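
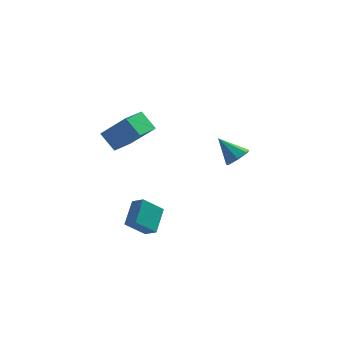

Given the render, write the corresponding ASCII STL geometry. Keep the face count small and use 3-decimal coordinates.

solid 
facet normal -0.709 -0.225 0.669
outer loop
vertex -2.826 -1.305 -3.616
vertex -2.45 0.035 -2.767
vertex -3.406 -0.85 -4.078
endloop
endfacet
facet normal -0.230 -0.822 -0.521
outer loop
vertex -2.35 -0.515 -5.073
vertex -2.826 -1.305 -3.616
vertex -3.406 -0.85 -4.078
endloop
endfacet
facet normal -0.708 -0.225 0.669
outer loop
vertex -3.406 -0.85 -4.078
vertex -2.45 0.035 -2.767
vertex -3.03 0.49 -3.228
endloop
endfacet
facet normal -0.666 0.524 -0.531
outer loop
vertex -3.03 0.49 -3.228
vertex -2.35 -0.515 -5.073
vertex -3.406 -0.85 -4.078
endloop
endfacet
facet normal 0.666 -0.523 0.531
outer loop
vertex -2.826 -1.305 -3.616
vertex -1.394 0.37 -3.762
vertex -2.45 0.035 -2.767
endloop
endfacet
facet normal -0.231 -0.822 -0.521
outer loop
vertex -1.77 -0.97 -4.612
vertex -2.826 -1.305 -3.616
vertex -2.35 -0.515 -5.073
endloop
endfacet
facet normal 0.667 -0.524 0.531
outer loop
vertex -1.77 -0.97 -4.612
vertex -1.394 0.37 -3.762
vertex -2.826 -1.305 -3.616
endloop
endfacet
facet normal 0.230 0.822 0.521
outer loop
vertex -2.45 0.035 -2.767
vertex -1.394 0.37 -3.762
vertex -3.03 0.49 -3.228
endloop
endfacet
facet normal -0.667 0.523 -0.531
outer loop
vertex -1.974 0.825 -4.224
vertex -2.35 -0.515 -5.073
vertex -3.03 0.49 -3.228
endloop
endfacet
facet normal 0.230 0.822 0.521
outer loop
vertex -3.03 0.49 -3.228
vertex -1.394 0.37 -3.762
vertex -1.974 0.825 -4.224
endloop
endfacet
facet normal 0.708 0.225 -0.669
outer loop
vertex -1.974 0.825 -4.224
vertex -1.77 -0.97 -4.612
vertex -2.35 -0.515 -5.073
endloop
endfacet
facet normal 0.709 0.225 -0.668
outer loop
vertex -1.394 0.37 -3.762
vertex -1.77 -0.97 -4.612
vertex -1.974 0.825 -4.224
endloop
endfacet
facet normal -0.561 0.484 0.672
outer loop
vertex -3.289 -0.342 3.59
vertex -2.511 0.997 3.275
vertex -4.593 0.088 2.191
endloop
endfacet
facet normal -0.493 -0.847 0.199
outer loop
vertex -3.869 -0.537 1.325
vertex -3.289 -0.342 3.59
vertex -4.593 0.088 2.191
endloop
endfacet
facet normal -0.561 0.485 0.671
outer loop
vertex -4.593 0.088 2.191
vertex -2.511 0.997 3.275
vertex -3.814 1.426 1.876
endloop
endfacet
facet normal -0.665 0.219 -0.714
outer loop
vertex -3.814 1.426 1.876
vertex -3.869 -0.537 1.325
vertex -4.593 0.088 2.191
endloop
endfacet
facet normal 0.665 -0.219 0.714
outer loop
vertex -3.289 -0.342 3.59
vertex -1.787 0.372 2.409
vertex -2.511 0.997 3.275
endloop
endfacet
facet normal -0.493 -0.847 0.199
outer loop
vertex -2.566 -0.966 2.724
vertex -3.289 -0.342 3.59
vertex -3.869 -0.537 1.325
endloop
endfacet
facet normal 0.665 -0.219 0.714
outer loop
vertex -2.566 -0.966 2.724
vertex -1.787 0.372 2.409
vertex -3.289 -0.342 3.59
endloop
endfacet
facet normal 0.493 0.847 -0.199
outer loop
vertex -2.511 0.997 3.275
vertex -1.787 0.372 2.409
vertex -3.814 1.426 1.876
endloop
endfacet
facet normal -0.666 0.219 -0.713
outer loop
vertex -3.091 0.802 1.01
vertex -3.869 -0.537 1.325
vertex -3.814 1.426 1.876
endloop
endfacet
facet normal 0.493 0.847 -0.199
outer loop
vertex -3.814 1.426 1.876
vertex -1.787 0.372 2.409
vertex -3.091 0.802 1.01
endloop
endfacet
facet normal 0.561 -0.484 -0.671
outer loop
vertex -3.091 0.802 1.01
vertex -2.566 -0.966 2.724
vertex -3.869 -0.537 1.325
endloop
endfacet
facet normal 0.561 -0.485 -0.672
outer loop
vertex -1.787 0.372 2.409
vertex -2.566 -0.966 2.724
vertex -3.091 0.802 1.01
endloop
endfacet
facet normal 0.627 -0.352 -0.695
outer loop
vertex 2.955 1.789 -0.333
vertex 2.483 2.071 -0.901
vertex 3.087 2.429 -0.538
endloop
endfacet
facet normal 0.444 0.189 0.876
outer loop
vertex 2.955 1.789 -0.333
vertex 3.087 2.429 -0.538
vertex 1.457 2.649 0.241
endloop
endfacet
facet normal 0.627 -0.352 -0.695
outer loop
vertex 3.087 2.429 -0.538
vertex 2.483 2.071 -0.901
vertex 2.765 2.8 -1.016
endloop
endfacet
facet normal 0.322 0.841 0.436
outer loop
vertex 3.087 2.429 -0.538
vertex 2.765 2.8 -1.016
vertex 1.457 2.649 0.241
endloop
endfacet
facet normal 0.625 -0.352 -0.696
outer loop
vertex 2.765 2.8 -1.016
vertex 2.483 2.071 -0.901
vertex 2.23 2.623 -1.407
endloop
endfacet
facet normal -0.230 0.965 -0.123
outer loop
vertex 2.765 2.8 -1.016
vertex 2.23 2.623 -1.407
vertex 1.457 2.649 0.241
endloop
endfacet
facet normal 0.625 -0.352 -0.697
outer loop
vertex 2.23 2.623 -1.407
vertex 2.483 2.071 -0.901
vertex 1.886 2.03 -1.416
endloop
endfacet
facet normal -0.797 0.468 -0.381
outer loop
vertex 2.23 2.623 -1.407
vertex 1.886 2.03 -1.416
vertex 1.457 2.649 0.241
endloop
endfacet
facet normal 0.625 -0.351 -0.697
outer loop
vertex 1.886 2.03 -1.416
vertex 2.483 2.071 -0.901
vertex 1.992 1.468 -1.038
endloop
endfacet
facet normal -0.951 -0.276 -0.143
outer loop
vertex 1.886 2.03 -1.416
vertex 1.992 1.468 -1.038
vertex 1.457 2.649 0.241
endloop
endfacet
facet normal 0.626 -0.352 -0.696
outer loop
vertex 1.992 1.468 -1.038
vertex 2.483 2.071 -0.901
vertex 2.468 1.361 -0.556
endloop
endfacet
facet normal -0.576 -0.707 0.412
outer loop
vertex 1.992 1.468 -1.038
vertex 2.468 1.361 -0.556
vertex 1.457 2.649 0.241
endloop
endfacet
facet normal 0.627 -0.351 -0.695
outer loop
vertex 2.468 1.361 -0.556
vertex 2.483 2.071 -0.901
vertex 2.955 1.789 -0.333
endloop
endfacet
facet normal 0.044 -0.501 0.865
outer loop
vertex 2.468 1.361 -0.556
vertex 2.955 1.789 -0.333
vertex 1.457 2.649 0.241
endloop
endfacet

endsolid


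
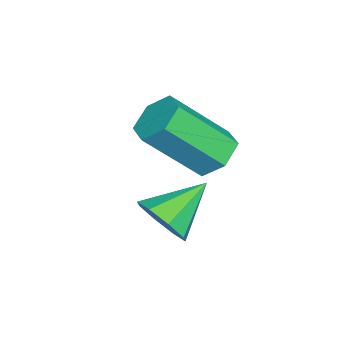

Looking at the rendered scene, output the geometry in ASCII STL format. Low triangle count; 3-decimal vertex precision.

solid 
facet normal 0.651 -0.558 -0.514
outer loop
vertex 1.666 -2.719 0.131
vertex 1.295 -2.525 -0.55
vertex 1.897 -2.214 -0.125
endloop
endfacet
facet normal 0.307 0.315 0.898
outer loop
vertex 1.666 -2.719 0.131
vertex 1.897 -2.214 -0.125
vertex 0.305 -1.675 0.23
endloop
endfacet
facet normal 0.651 -0.560 -0.513
outer loop
vertex 1.897 -2.214 -0.125
vertex 1.295 -2.525 -0.55
vertex 1.776 -1.891 -0.631
endloop
endfacet
facet normal 0.374 0.820 0.434
outer loop
vertex 1.897 -2.214 -0.125
vertex 1.776 -1.891 -0.631
vertex 0.305 -1.675 0.23
endloop
endfacet
facet normal 0.651 -0.559 -0.514
outer loop
vertex 1.776 -1.891 -0.631
vertex 1.295 -2.525 -0.55
vertex 1.373 -1.939 -1.089
endloop
endfacet
facet normal 0.056 0.987 -0.152
outer loop
vertex 1.776 -1.891 -0.631
vertex 1.373 -1.939 -1.089
vertex 0.305 -1.675 0.23
endloop
endfacet
facet normal 0.651 -0.559 -0.514
outer loop
vertex 1.373 -1.939 -1.089
vertex 1.295 -2.525 -0.55
vertex 0.924 -2.33 -1.232
endloop
endfacet
facet normal -0.462 0.720 -0.518
outer loop
vertex 1.373 -1.939 -1.089
vertex 0.924 -2.33 -1.232
vertex 0.305 -1.675 0.23
endloop
endfacet
facet normal 0.651 -0.559 -0.514
outer loop
vertex 0.924 -2.33 -1.232
vertex 1.295 -2.525 -0.55
vertex 0.692 -2.836 -0.975
endloop
endfacet
facet normal -0.876 0.174 -0.449
outer loop
vertex 0.924 -2.33 -1.232
vertex 0.692 -2.836 -0.975
vertex 0.305 -1.675 0.23
endloop
endfacet
facet normal 0.651 -0.559 -0.514
outer loop
vertex 0.692 -2.836 -0.975
vertex 1.295 -2.525 -0.55
vertex 0.814 -3.159 -0.47
endloop
endfacet
facet normal -0.943 -0.331 0.016
outer loop
vertex 0.692 -2.836 -0.975
vertex 0.814 -3.159 -0.47
vertex 0.305 -1.675 0.23
endloop
endfacet
facet normal 0.651 -0.559 -0.513
outer loop
vertex 0.814 -3.159 -0.47
vertex 1.295 -2.525 -0.55
vertex 1.217 -3.111 -0.011
endloop
endfacet
facet normal -0.625 -0.498 0.601
outer loop
vertex 0.814 -3.159 -0.47
vertex 1.217 -3.111 -0.011
vertex 0.305 -1.675 0.23
endloop
endfacet
facet normal 0.651 -0.559 -0.514
outer loop
vertex 1.217 -3.111 -0.011
vertex 1.295 -2.525 -0.55
vertex 1.666 -2.719 0.131
endloop
endfacet
facet normal -0.106 -0.229 0.968
outer loop
vertex 1.217 -3.111 -0.011
vertex 1.666 -2.719 0.131
vertex 0.305 -1.675 0.23
endloop
endfacet
facet normal -0.263 0.650 -0.713
outer loop
vertex -0.715 -1.45 0.131
vertex -1.372 -1.82 0.036
vertex -1.325 -1.251 0.538
endloop
endfacet
facet normal 0.535 0.713 0.453
outer loop
vertex -0.715 -1.45 0.131
vertex -1.325 -1.251 0.538
vertex -0.171 -2.79 1.598
endloop
endfacet
facet normal 0.535 0.713 0.453
outer loop
vertex -0.171 -2.79 1.598
vertex -1.325 -1.251 0.538
vertex -0.782 -2.591 2.006
endloop
endfacet
facet normal 0.264 -0.650 0.713
outer loop
vertex -0.171 -2.79 1.598
vertex -0.782 -2.591 2.006
vertex -0.828 -3.16 1.504
endloop
endfacet
facet normal -0.264 0.650 -0.712
outer loop
vertex -1.325 -1.251 0.538
vertex -1.372 -1.82 0.036
vertex -1.982 -1.621 0.444
endloop
endfacet
facet normal -0.427 0.583 0.691
outer loop
vertex -1.325 -1.251 0.538
vertex -1.982 -1.621 0.444
vertex -0.782 -2.591 2.006
endloop
endfacet
facet normal -0.428 0.583 0.691
outer loop
vertex -0.782 -2.591 2.006
vertex -1.982 -1.621 0.444
vertex -1.439 -2.961 1.911
endloop
endfacet
facet normal 0.263 -0.650 0.713
outer loop
vertex -0.782 -2.591 2.006
vertex -1.439 -2.961 1.911
vertex -0.828 -3.16 1.504
endloop
endfacet
facet normal -0.264 0.650 -0.712
outer loop
vertex -1.982 -1.621 0.444
vertex -1.372 -1.82 0.036
vertex -2.029 -2.19 -0.058
endloop
endfacet
facet normal -0.963 -0.130 0.238
outer loop
vertex -1.982 -1.621 0.444
vertex -2.029 -2.19 -0.058
vertex -1.439 -2.961 1.911
endloop
endfacet
facet normal -0.963 -0.131 0.237
outer loop
vertex -1.439 -2.961 1.911
vertex -2.029 -2.19 -0.058
vertex -1.485 -3.53 1.409
endloop
endfacet
facet normal 0.263 -0.650 0.713
outer loop
vertex -1.439 -2.961 1.911
vertex -1.485 -3.53 1.409
vertex -0.828 -3.16 1.504
endloop
endfacet
facet normal -0.264 0.650 -0.713
outer loop
vertex -2.029 -2.19 -0.058
vertex -1.372 -1.82 0.036
vertex -1.418 -2.389 -0.466
endloop
endfacet
facet normal -0.535 -0.713 -0.453
outer loop
vertex -2.029 -2.19 -0.058
vertex -1.418 -2.389 -0.466
vertex -1.485 -3.53 1.409
endloop
endfacet
facet normal -0.535 -0.713 -0.453
outer loop
vertex -1.485 -3.53 1.409
vertex -1.418 -2.389 -0.466
vertex -0.875 -3.729 1.002
endloop
endfacet
facet normal 0.263 -0.650 0.713
outer loop
vertex -1.485 -3.53 1.409
vertex -0.875 -3.729 1.002
vertex -0.828 -3.16 1.504
endloop
endfacet
facet normal -0.263 0.650 -0.713
outer loop
vertex -1.418 -2.389 -0.466
vertex -1.372 -1.82 0.036
vertex -0.761 -2.019 -0.371
endloop
endfacet
facet normal 0.428 -0.583 -0.691
outer loop
vertex -1.418 -2.389 -0.466
vertex -0.761 -2.019 -0.371
vertex -0.875 -3.729 1.002
endloop
endfacet
facet normal 0.427 -0.583 -0.691
outer loop
vertex -0.875 -3.729 1.002
vertex -0.761 -2.019 -0.371
vertex -0.218 -3.359 1.096
endloop
endfacet
facet normal 0.264 -0.650 0.712
outer loop
vertex -0.875 -3.729 1.002
vertex -0.218 -3.359 1.096
vertex -0.828 -3.16 1.504
endloop
endfacet
facet normal -0.263 0.650 -0.713
outer loop
vertex -0.761 -2.019 -0.371
vertex -1.372 -1.82 0.036
vertex -0.715 -1.45 0.131
endloop
endfacet
facet normal 0.963 0.131 -0.237
outer loop
vertex -0.761 -2.019 -0.371
vertex -0.715 -1.45 0.131
vertex -0.218 -3.359 1.096
endloop
endfacet
facet normal 0.963 0.130 -0.238
outer loop
vertex -0.218 -3.359 1.096
vertex -0.715 -1.45 0.131
vertex -0.171 -2.79 1.598
endloop
endfacet
facet normal 0.264 -0.650 0.712
outer loop
vertex -0.218 -3.359 1.096
vertex -0.171 -2.79 1.598
vertex -0.828 -3.16 1.504
endloop
endfacet

endsolid


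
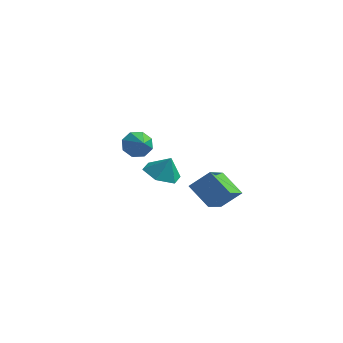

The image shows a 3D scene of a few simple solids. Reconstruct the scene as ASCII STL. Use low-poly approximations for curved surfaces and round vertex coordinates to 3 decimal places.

solid 
facet normal -0.755 0.237 0.612
outer loop
vertex 2.645 -4.172 4.162
vertex 2.5 -2.295 3.255
vertex 1.745 -4.683 3.25
endloop
endfacet
facet normal 0.070 -0.898 0.434
outer loop
vertex 2.96 -5.065 2.265
vertex 2.645 -4.172 4.162
vertex 1.745 -4.683 3.25
endloop
endfacet
facet normal -0.755 0.237 0.611
outer loop
vertex 1.745 -4.683 3.25
vertex 2.5 -2.295 3.255
vertex 1.6 -2.806 2.342
endloop
endfacet
facet normal -0.652 -0.370 -0.661
outer loop
vertex 1.6 -2.806 2.342
vertex 2.96 -5.065 2.265
vertex 1.745 -4.683 3.25
endloop
endfacet
facet normal 0.652 0.370 0.661
outer loop
vertex 2.645 -4.172 4.162
vertex 3.715 -2.677 2.27
vertex 2.5 -2.295 3.255
endloop
endfacet
facet normal 0.069 -0.898 0.434
outer loop
vertex 3.86 -4.554 3.178
vertex 2.645 -4.172 4.162
vertex 2.96 -5.065 2.265
endloop
endfacet
facet normal 0.652 0.370 0.661
outer loop
vertex 3.86 -4.554 3.178
vertex 3.715 -2.677 2.27
vertex 2.645 -4.172 4.162
endloop
endfacet
facet normal -0.070 0.898 -0.434
outer loop
vertex 2.5 -2.295 3.255
vertex 3.715 -2.677 2.27
vertex 1.6 -2.806 2.342
endloop
endfacet
facet normal -0.652 -0.370 -0.662
outer loop
vertex 2.815 -3.188 1.358
vertex 2.96 -5.065 2.265
vertex 1.6 -2.806 2.342
endloop
endfacet
facet normal -0.070 0.898 -0.434
outer loop
vertex 1.6 -2.806 2.342
vertex 3.715 -2.677 2.27
vertex 2.815 -3.188 1.358
endloop
endfacet
facet normal 0.755 -0.237 -0.611
outer loop
vertex 2.815 -3.188 1.358
vertex 3.86 -4.554 3.178
vertex 2.96 -5.065 2.265
endloop
endfacet
facet normal 0.755 -0.238 -0.612
outer loop
vertex 3.715 -2.677 2.27
vertex 3.86 -4.554 3.178
vertex 2.815 -3.188 1.358
endloop
endfacet
facet normal -0.404 -0.085 -0.911
outer loop
vertex 0.54 -3.693 2.725
vertex -0.364 -3.301 3.089
vertex 0.37 -2.657 2.704
endloop
endfacet
facet normal 0.962 0.162 0.218
outer loop
vertex 0.54 -3.693 2.725
vertex 0.37 -2.657 2.704
vertex 0.124 -3.199 4.191
endloop
endfacet
facet normal -0.404 -0.084 -0.911
outer loop
vertex 0.37 -2.657 2.704
vertex -0.364 -3.301 3.089
vertex -0.533 -2.265 3.068
endloop
endfacet
facet normal 0.491 0.789 0.369
outer loop
vertex 0.37 -2.657 2.704
vertex -0.533 -2.265 3.068
vertex 0.124 -3.199 4.191
endloop
endfacet
facet normal -0.403 -0.084 -0.911
outer loop
vertex -0.533 -2.265 3.068
vertex -0.364 -3.301 3.089
vertex -1.268 -2.909 3.453
endloop
endfacet
facet normal -0.229 0.678 0.698
outer loop
vertex -0.533 -2.265 3.068
vertex -1.268 -2.909 3.453
vertex 0.124 -3.199 4.191
endloop
endfacet
facet normal -0.404 -0.085 -0.911
outer loop
vertex -1.268 -2.909 3.453
vertex -0.364 -3.301 3.089
vertex -1.098 -3.945 3.474
endloop
endfacet
facet normal -0.477 -0.061 0.877
outer loop
vertex -1.268 -2.909 3.453
vertex -1.098 -3.945 3.474
vertex 0.124 -3.199 4.191
endloop
endfacet
facet normal -0.404 -0.084 -0.911
outer loop
vertex -1.098 -3.945 3.474
vertex -0.364 -3.301 3.089
vertex -0.195 -4.337 3.11
endloop
endfacet
facet normal -0.006 -0.688 0.726
outer loop
vertex -1.098 -3.945 3.474
vertex -0.195 -4.337 3.11
vertex 0.124 -3.199 4.191
endloop
endfacet
facet normal -0.403 -0.084 -0.911
outer loop
vertex -0.195 -4.337 3.11
vertex -0.364 -3.301 3.089
vertex 0.54 -3.693 2.725
endloop
endfacet
facet normal 0.714 -0.577 0.397
outer loop
vertex -0.195 -4.337 3.11
vertex 0.54 -3.693 2.725
vertex 0.124 -3.199 4.191
endloop
endfacet
facet normal -0.637 0.622 -0.455
outer loop
vertex -3.211 1.597 2.136
vertex -3.896 1.168 2.508
vertex -3.386 1.859 2.739
endloop
endfacet
facet normal 0.962 0.192 0.195
outer loop
vertex -3.211 1.597 2.136
vertex -3.386 1.859 2.739
vertex -3.164 0.452 3.032
endloop
endfacet
facet normal -0.637 0.622 -0.454
outer loop
vertex -3.386 1.859 2.739
vertex -3.896 1.168 2.508
vertex -3.859 1.717 3.208
endloop
endfacet
facet normal 0.642 0.252 0.724
outer loop
vertex -3.386 1.859 2.739
vertex -3.859 1.717 3.208
vertex -3.164 0.452 3.032
endloop
endfacet
facet normal -0.636 0.623 -0.455
outer loop
vertex -3.859 1.717 3.208
vertex -3.896 1.168 2.508
vertex -4.355 1.253 3.266
endloop
endfacet
facet normal 0.161 -0.049 0.986
outer loop
vertex -3.859 1.717 3.208
vertex -4.355 1.253 3.266
vertex -3.164 0.452 3.032
endloop
endfacet
facet normal -0.637 0.621 -0.456
outer loop
vertex -4.355 1.253 3.266
vertex -3.896 1.168 2.508
vertex -4.581 0.739 2.881
endloop
endfacet
facet normal -0.195 -0.531 0.824
outer loop
vertex -4.355 1.253 3.266
vertex -4.581 0.739 2.881
vertex -3.164 0.452 3.032
endloop
endfacet
facet normal -0.637 0.623 -0.454
outer loop
vertex -4.581 0.739 2.881
vertex -3.896 1.168 2.508
vertex -4.407 0.477 2.277
endloop
endfacet
facet normal -0.221 -0.916 0.334
outer loop
vertex -4.581 0.739 2.881
vertex -4.407 0.477 2.277
vertex -3.164 0.452 3.032
endloop
endfacet
facet normal -0.636 0.623 -0.455
outer loop
vertex -4.407 0.477 2.277
vertex -3.896 1.168 2.508
vertex -3.933 0.619 1.809
endloop
endfacet
facet normal 0.099 -0.976 -0.196
outer loop
vertex -4.407 0.477 2.277
vertex -3.933 0.619 1.809
vertex -3.164 0.452 3.032
endloop
endfacet
facet normal -0.637 0.622 -0.455
outer loop
vertex -3.933 0.619 1.809
vertex -3.896 1.168 2.508
vertex -3.438 1.083 1.75
endloop
endfacet
facet normal 0.579 -0.676 -0.456
outer loop
vertex -3.933 0.619 1.809
vertex -3.438 1.083 1.75
vertex -3.164 0.452 3.032
endloop
endfacet
facet normal -0.637 0.623 -0.455
outer loop
vertex -3.438 1.083 1.75
vertex -3.896 1.168 2.508
vertex -3.211 1.597 2.136
endloop
endfacet
facet normal 0.936 -0.192 -0.295
outer loop
vertex -3.438 1.083 1.75
vertex -3.211 1.597 2.136
vertex -3.164 0.452 3.032
endloop
endfacet

endsolid


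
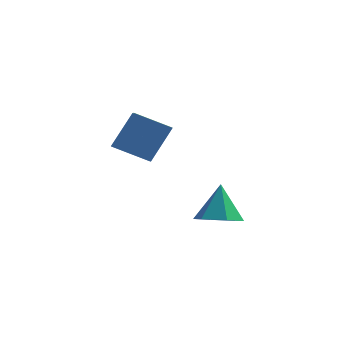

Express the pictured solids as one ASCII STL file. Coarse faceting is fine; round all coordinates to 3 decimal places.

solid 
facet normal -0.332 -0.455 -0.826
outer loop
vertex -1.132 1.735 2.02
vertex -2.839 1.439 2.87
vertex -1.498 2.717 1.626
endloop
endfacet
facet normal 0.885 0.153 -0.440
outer loop
vertex -0.781 3.701 3.41
vertex -1.132 1.735 2.02
vertex -1.498 2.717 1.626
endloop
endfacet
facet normal -0.331 -0.456 -0.826
outer loop
vertex -1.498 2.717 1.626
vertex -2.839 1.439 2.87
vertex -3.206 2.421 2.475
endloop
endfacet
facet normal -0.327 0.877 -0.352
outer loop
vertex -3.206 2.421 2.475
vertex -0.781 3.701 3.41
vertex -1.498 2.717 1.626
endloop
endfacet
facet normal 0.327 -0.877 0.352
outer loop
vertex -1.132 1.735 2.02
vertex -2.122 2.423 4.654
vertex -2.839 1.439 2.87
endloop
endfacet
facet normal 0.885 0.153 -0.440
outer loop
vertex -0.414 2.719 3.805
vertex -1.132 1.735 2.02
vertex -0.781 3.701 3.41
endloop
endfacet
facet normal 0.327 -0.877 0.352
outer loop
vertex -0.414 2.719 3.805
vertex -2.122 2.423 4.654
vertex -1.132 1.735 2.02
endloop
endfacet
facet normal -0.885 -0.154 0.440
outer loop
vertex -2.839 1.439 2.87
vertex -2.122 2.423 4.654
vertex -3.206 2.421 2.475
endloop
endfacet
facet normal -0.327 0.877 -0.352
outer loop
vertex -2.488 3.405 4.26
vertex -0.781 3.701 3.41
vertex -3.206 2.421 2.475
endloop
endfacet
facet normal -0.885 -0.153 0.440
outer loop
vertex -3.206 2.421 2.475
vertex -2.122 2.423 4.654
vertex -2.488 3.405 4.26
endloop
endfacet
facet normal 0.332 0.456 0.826
outer loop
vertex -2.488 3.405 4.26
vertex -0.414 2.719 3.805
vertex -0.781 3.701 3.41
endloop
endfacet
facet normal 0.332 0.455 0.826
outer loop
vertex -2.122 2.423 4.654
vertex -0.414 2.719 3.805
vertex -2.488 3.405 4.26
endloop
endfacet
facet normal 0.063 -0.420 -0.906
outer loop
vertex 3.539 -2.91 0.979
vertex 2.971 -2.093 0.561
vertex 4.048 -2.033 0.608
endloop
endfacet
facet normal 0.763 -0.180 0.621
outer loop
vertex 3.539 -2.91 0.979
vertex 4.048 -2.033 0.608
vertex 2.849 -1.287 2.299
endloop
endfacet
facet normal 0.063 -0.420 -0.906
outer loop
vertex 4.048 -2.033 0.608
vertex 2.971 -2.093 0.561
vertex 3.479 -1.216 0.19
endloop
endfacet
facet normal 0.734 0.635 0.241
outer loop
vertex 4.048 -2.033 0.608
vertex 3.479 -1.216 0.19
vertex 2.849 -1.287 2.299
endloop
endfacet
facet normal 0.064 -0.420 -0.905
outer loop
vertex 3.479 -1.216 0.19
vertex 2.971 -2.093 0.561
vertex 2.402 -1.276 0.142
endloop
endfacet
facet normal -0.056 0.998 0.017
outer loop
vertex 3.479 -1.216 0.19
vertex 2.402 -1.276 0.142
vertex 2.849 -1.287 2.299
endloop
endfacet
facet normal 0.064 -0.420 -0.905
outer loop
vertex 2.402 -1.276 0.142
vertex 2.971 -2.093 0.561
vertex 1.893 -2.153 0.513
endloop
endfacet
facet normal -0.819 0.548 0.172
outer loop
vertex 2.402 -1.276 0.142
vertex 1.893 -2.153 0.513
vertex 2.849 -1.287 2.299
endloop
endfacet
facet normal 0.064 -0.420 -0.905
outer loop
vertex 1.893 -2.153 0.513
vertex 2.971 -2.093 0.561
vertex 2.462 -2.97 0.932
endloop
endfacet
facet normal -0.790 -0.267 0.552
outer loop
vertex 1.893 -2.153 0.513
vertex 2.462 -2.97 0.932
vertex 2.849 -1.287 2.299
endloop
endfacet
facet normal 0.063 -0.420 -0.906
outer loop
vertex 2.462 -2.97 0.932
vertex 2.971 -2.093 0.561
vertex 3.539 -2.91 0.979
endloop
endfacet
facet normal 0.001 -0.631 0.776
outer loop
vertex 2.462 -2.97 0.932
vertex 3.539 -2.91 0.979
vertex 2.849 -1.287 2.299
endloop
endfacet

endsolid


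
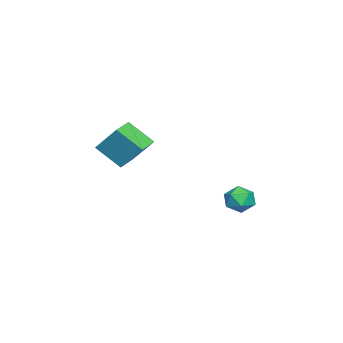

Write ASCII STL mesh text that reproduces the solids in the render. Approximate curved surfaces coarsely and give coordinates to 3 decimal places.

solid 
facet normal 0.344 0.039 0.938
outer loop
vertex 0.714 4.262 0.533
vertex 0.13 3.557 0.776
vertex 1.003 3.363 0.464
endloop
endfacet
facet normal 0.848 0.236 0.474
outer loop
vertex 0.714 4.262 0.533
vertex 1.003 3.363 0.464
vertex 1.213 3.982 -0.22
endloop
endfacet
facet normal 0.600 0.793 0.103
outer loop
vertex 0.714 4.262 0.533
vertex 1.213 3.982 -0.22
vertex 0.471 4.558 -0.332
endloop
endfacet
facet normal -0.058 0.940 0.338
outer loop
vertex 0.714 4.262 0.533
vertex 0.471 4.558 -0.332
vertex -0.198 4.296 0.283
endloop
endfacet
facet normal -0.216 0.474 0.854
outer loop
vertex 0.714 4.262 0.533
vertex -0.198 4.296 0.283
vertex 0.13 3.557 0.776
endloop
endfacet
facet normal 0.953 -0.303 0.018
outer loop
vertex 1.213 3.982 -0.22
vertex 1.003 3.363 0.464
vertex 0.938 3.104 -0.443
endloop
endfacet
facet normal 0.136 -0.624 0.770
outer loop
vertex 1.003 3.363 0.464
vertex 0.13 3.557 0.776
vertex 0.269 2.842 0.172
endloop
endfacet
facet normal -0.770 0.080 0.633
outer loop
vertex 0.13 3.557 0.776
vertex -0.198 4.296 0.283
vertex -0.473 3.418 0.06
endloop
endfacet
facet normal -0.512 0.835 -0.202
outer loop
vertex -0.198 4.296 0.283
vertex 0.471 4.558 -0.332
vertex -0.263 4.037 -0.624
endloop
endfacet
facet normal 0.552 0.598 -0.581
outer loop
vertex 0.471 4.558 -0.332
vertex 1.213 3.982 -0.22
vertex 0.61 3.843 -0.936
endloop
endfacet
facet normal 0.058 -0.940 -0.338
outer loop
vertex 0.026 3.138 -0.693
vertex 0.938 3.104 -0.443
vertex 0.269 2.842 0.172
endloop
endfacet
facet normal -0.600 -0.793 -0.103
outer loop
vertex 0.026 3.138 -0.693
vertex 0.269 2.842 0.172
vertex -0.473 3.418 0.06
endloop
endfacet
facet normal -0.848 -0.236 -0.474
outer loop
vertex 0.026 3.138 -0.693
vertex -0.473 3.418 0.06
vertex -0.263 4.037 -0.624
endloop
endfacet
facet normal -0.344 -0.039 -0.938
outer loop
vertex 0.026 3.138 -0.693
vertex -0.263 4.037 -0.624
vertex 0.61 3.843 -0.936
endloop
endfacet
facet normal 0.216 -0.474 -0.854
outer loop
vertex 0.026 3.138 -0.693
vertex 0.61 3.843 -0.936
vertex 0.938 3.104 -0.443
endloop
endfacet
facet normal 0.512 -0.835 0.202
outer loop
vertex 0.269 2.842 0.172
vertex 0.938 3.104 -0.443
vertex 1.003 3.363 0.464
endloop
endfacet
facet normal -0.552 -0.598 0.581
outer loop
vertex -0.473 3.418 0.06
vertex 0.269 2.842 0.172
vertex 0.13 3.557 0.776
endloop
endfacet
facet normal -0.953 0.303 -0.018
outer loop
vertex -0.263 4.037 -0.624
vertex -0.473 3.418 0.06
vertex -0.198 4.296 0.283
endloop
endfacet
facet normal -0.136 0.624 -0.770
outer loop
vertex 0.61 3.843 -0.936
vertex -0.263 4.037 -0.624
vertex 0.471 4.558 -0.332
endloop
endfacet
facet normal 0.770 -0.080 -0.633
outer loop
vertex 0.938 3.104 -0.443
vertex 0.61 3.843 -0.936
vertex 1.213 3.982 -0.22
endloop
endfacet
facet normal -0.979 0.180 0.093
outer loop
vertex -1.178 -2.667 4.42
vertex -1.033 -1.229 3.157
vertex -1.556 -3.948 2.919
endloop
endfacet
facet normal -0.075 -0.749 0.658
outer loop
vertex -0.127 -4.211 2.783
vertex -1.178 -2.667 4.42
vertex -1.556 -3.948 2.919
endloop
endfacet
facet normal -0.979 0.180 0.093
outer loop
vertex -1.556 -3.948 2.919
vertex -1.033 -1.229 3.157
vertex -1.411 -2.51 1.655
endloop
endfacet
facet normal -0.188 -0.638 -0.747
outer loop
vertex -1.411 -2.51 1.655
vertex -0.127 -4.211 2.783
vertex -1.556 -3.948 2.919
endloop
endfacet
facet normal 0.188 0.637 0.747
outer loop
vertex -1.178 -2.667 4.42
vertex 0.396 -1.492 3.021
vertex -1.033 -1.229 3.157
endloop
endfacet
facet normal -0.076 -0.749 0.658
outer loop
vertex 0.251 -2.93 4.285
vertex -1.178 -2.667 4.42
vertex -0.127 -4.211 2.783
endloop
endfacet
facet normal 0.188 0.638 0.747
outer loop
vertex 0.251 -2.93 4.285
vertex 0.396 -1.492 3.021
vertex -1.178 -2.667 4.42
endloop
endfacet
facet normal 0.075 0.749 -0.658
outer loop
vertex -1.033 -1.229 3.157
vertex 0.396 -1.492 3.021
vertex -1.411 -2.51 1.655
endloop
endfacet
facet normal -0.188 -0.637 -0.747
outer loop
vertex 0.018 -2.773 1.52
vertex -0.127 -4.211 2.783
vertex -1.411 -2.51 1.655
endloop
endfacet
facet normal 0.076 0.749 -0.658
outer loop
vertex -1.411 -2.51 1.655
vertex 0.396 -1.492 3.021
vertex 0.018 -2.773 1.52
endloop
endfacet
facet normal 0.979 -0.180 -0.093
outer loop
vertex 0.018 -2.773 1.52
vertex 0.251 -2.93 4.285
vertex -0.127 -4.211 2.783
endloop
endfacet
facet normal 0.979 -0.180 -0.093
outer loop
vertex 0.396 -1.492 3.021
vertex 0.251 -2.93 4.285
vertex 0.018 -2.773 1.52
endloop
endfacet

endsolid


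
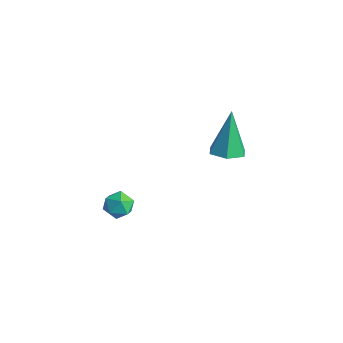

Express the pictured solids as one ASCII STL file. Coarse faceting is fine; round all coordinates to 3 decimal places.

solid 
facet normal -0.834 -0.528 0.162
outer loop
vertex -0.615 -2.885 -1.277
vertex -0.335 -3.414 -1.56
vertex -0.271 -3.315 -0.909
endloop
endfacet
facet normal -0.747 -0.029 0.664
outer loop
vertex -0.615 -2.885 -1.277
vertex -0.271 -3.315 -0.909
vertex -0.205 -2.663 -0.806
endloop
endfacet
facet normal -0.719 0.606 0.340
outer loop
vertex -0.615 -2.885 -1.277
vertex -0.205 -2.663 -0.806
vertex -0.228 -2.36 -1.395
endloop
endfacet
facet normal -0.788 0.500 -0.361
outer loop
vertex -0.615 -2.885 -1.277
vertex -0.228 -2.36 -1.395
vertex -0.309 -2.824 -1.861
endloop
endfacet
facet normal -0.859 -0.202 -0.471
outer loop
vertex -0.615 -2.885 -1.277
vertex -0.309 -2.824 -1.861
vertex -0.335 -3.414 -1.56
endloop
endfacet
facet normal -0.118 -0.143 0.983
outer loop
vertex -0.205 -2.663 -0.806
vertex -0.271 -3.315 -0.909
vertex 0.329 -3.056 -0.799
endloop
endfacet
facet normal -0.259 -0.951 0.170
outer loop
vertex -0.271 -3.315 -0.909
vertex -0.335 -3.414 -1.56
vertex 0.248 -3.52 -1.265
endloop
endfacet
facet normal -0.300 -0.423 -0.855
outer loop
vertex -0.335 -3.414 -1.56
vertex -0.309 -2.824 -1.861
vertex 0.225 -3.217 -1.854
endloop
endfacet
facet normal -0.183 0.712 -0.677
outer loop
vertex -0.309 -2.824 -1.861
vertex -0.228 -2.36 -1.395
vertex 0.291 -2.565 -1.751
endloop
endfacet
facet normal -0.071 0.886 0.458
outer loop
vertex -0.228 -2.36 -1.395
vertex -0.205 -2.663 -0.806
vertex 0.355 -2.466 -1.1
endloop
endfacet
facet normal 0.788 -0.500 0.361
outer loop
vertex 0.635 -2.995 -1.383
vertex 0.329 -3.056 -0.799
vertex 0.248 -3.52 -1.265
endloop
endfacet
facet normal 0.719 -0.606 -0.340
outer loop
vertex 0.635 -2.995 -1.383
vertex 0.248 -3.52 -1.265
vertex 0.225 -3.217 -1.854
endloop
endfacet
facet normal 0.747 0.029 -0.664
outer loop
vertex 0.635 -2.995 -1.383
vertex 0.225 -3.217 -1.854
vertex 0.291 -2.565 -1.751
endloop
endfacet
facet normal 0.834 0.528 -0.162
outer loop
vertex 0.635 -2.995 -1.383
vertex 0.291 -2.565 -1.751
vertex 0.355 -2.466 -1.1
endloop
endfacet
facet normal 0.859 0.202 0.471
outer loop
vertex 0.635 -2.995 -1.383
vertex 0.355 -2.466 -1.1
vertex 0.329 -3.056 -0.799
endloop
endfacet
facet normal 0.183 -0.712 0.677
outer loop
vertex 0.248 -3.52 -1.265
vertex 0.329 -3.056 -0.799
vertex -0.271 -3.315 -0.909
endloop
endfacet
facet normal 0.071 -0.886 -0.458
outer loop
vertex 0.225 -3.217 -1.854
vertex 0.248 -3.52 -1.265
vertex -0.335 -3.414 -1.56
endloop
endfacet
facet normal 0.118 0.143 -0.983
outer loop
vertex 0.291 -2.565 -1.751
vertex 0.225 -3.217 -1.854
vertex -0.309 -2.824 -1.861
endloop
endfacet
facet normal 0.259 0.951 -0.170
outer loop
vertex 0.355 -2.466 -1.1
vertex 0.291 -2.565 -1.751
vertex -0.228 -2.36 -1.395
endloop
endfacet
facet normal 0.300 0.423 0.855
outer loop
vertex 0.329 -3.056 -0.799
vertex 0.355 -2.466 -1.1
vertex -0.205 -2.663 -0.806
endloop
endfacet
facet normal 0.216 -0.279 -0.936
outer loop
vertex 0.885 1.604 -0.592
vertex 0.349 2.087 -0.86
vertex 1.073 2.33 -0.765
endloop
endfacet
facet normal 0.831 -0.084 0.550
outer loop
vertex 0.885 1.604 -0.592
vertex 1.073 2.33 -0.765
vertex -0.089 2.653 1.04
endloop
endfacet
facet normal 0.216 -0.279 -0.936
outer loop
vertex 1.073 2.33 -0.765
vertex 0.349 2.087 -0.86
vertex 0.537 2.813 -1.033
endloop
endfacet
facet normal 0.583 0.778 0.236
outer loop
vertex 1.073 2.33 -0.765
vertex 0.537 2.813 -1.033
vertex -0.089 2.653 1.04
endloop
endfacet
facet normal 0.215 -0.279 -0.936
outer loop
vertex 0.537 2.813 -1.033
vertex 0.349 2.087 -0.86
vertex -0.188 2.57 -1.127
endloop
endfacet
facet normal -0.315 0.949 -0.022
outer loop
vertex 0.537 2.813 -1.033
vertex -0.188 2.57 -1.127
vertex -0.089 2.653 1.04
endloop
endfacet
facet normal 0.215 -0.279 -0.936
outer loop
vertex -0.188 2.57 -1.127
vertex 0.349 2.087 -0.86
vertex -0.376 1.844 -0.954
endloop
endfacet
facet normal -0.965 0.258 0.034
outer loop
vertex -0.188 2.57 -1.127
vertex -0.376 1.844 -0.954
vertex -0.089 2.653 1.04
endloop
endfacet
facet normal 0.215 -0.279 -0.936
outer loop
vertex -0.376 1.844 -0.954
vertex 0.349 2.087 -0.86
vertex 0.161 1.361 -0.687
endloop
endfacet
facet normal -0.717 -0.604 0.348
outer loop
vertex -0.376 1.844 -0.954
vertex 0.161 1.361 -0.687
vertex -0.089 2.653 1.04
endloop
endfacet
facet normal 0.216 -0.279 -0.936
outer loop
vertex 0.161 1.361 -0.687
vertex 0.349 2.087 -0.86
vertex 0.885 1.604 -0.592
endloop
endfacet
facet normal 0.181 -0.775 0.606
outer loop
vertex 0.161 1.361 -0.687
vertex 0.885 1.604 -0.592
vertex -0.089 2.653 1.04
endloop
endfacet

endsolid


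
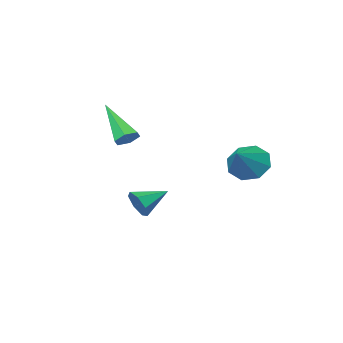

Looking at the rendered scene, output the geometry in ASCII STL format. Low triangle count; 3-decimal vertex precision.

solid 
facet normal -0.701 -0.428 -0.571
outer loop
vertex -1.125 2.535 -1.989
vertex -1.578 2.35 -1.294
vertex -1.543 3.008 -1.831
endloop
endfacet
facet normal 0.607 0.676 -0.418
outer loop
vertex -1.125 2.535 -1.989
vertex -1.543 3.008 -1.831
vertex -0.562 2.97 -0.466
endloop
endfacet
facet normal -0.701 -0.428 -0.570
outer loop
vertex -1.543 3.008 -1.831
vertex -1.578 2.35 -1.294
vertex -1.981 3.095 -1.358
endloop
endfacet
facet normal 0.127 0.990 -0.064
outer loop
vertex -1.543 3.008 -1.831
vertex -1.981 3.095 -1.358
vertex -0.562 2.97 -0.466
endloop
endfacet
facet normal -0.700 -0.428 -0.571
outer loop
vertex -1.981 3.095 -1.358
vertex -1.578 2.35 -1.294
vertex -2.183 2.745 -0.848
endloop
endfacet
facet normal -0.232 0.842 0.486
outer loop
vertex -1.981 3.095 -1.358
vertex -2.183 2.745 -0.848
vertex -0.562 2.97 -0.466
endloop
endfacet
facet normal -0.700 -0.428 -0.571
outer loop
vertex -2.183 2.745 -0.848
vertex -1.578 2.35 -1.294
vertex -2.031 2.164 -0.599
endloop
endfacet
facet normal -0.259 0.322 0.910
outer loop
vertex -2.183 2.745 -0.848
vertex -2.031 2.164 -0.599
vertex -0.562 2.97 -0.466
endloop
endfacet
facet normal -0.700 -0.428 -0.571
outer loop
vertex -2.031 2.164 -0.599
vertex -1.578 2.35 -1.294
vertex -1.613 1.691 -0.757
endloop
endfacet
facet normal 0.060 -0.268 0.962
outer loop
vertex -2.031 2.164 -0.599
vertex -1.613 1.691 -0.757
vertex -0.562 2.97 -0.466
endloop
endfacet
facet normal -0.700 -0.428 -0.571
outer loop
vertex -1.613 1.691 -0.757
vertex -1.578 2.35 -1.294
vertex -1.174 1.604 -1.23
endloop
endfacet
facet normal 0.540 -0.582 0.608
outer loop
vertex -1.613 1.691 -0.757
vertex -1.174 1.604 -1.23
vertex -0.562 2.97 -0.466
endloop
endfacet
facet normal -0.700 -0.428 -0.571
outer loop
vertex -1.174 1.604 -1.23
vertex -1.578 2.35 -1.294
vertex -0.972 1.954 -1.74
endloop
endfacet
facet normal 0.899 -0.435 0.058
outer loop
vertex -1.174 1.604 -1.23
vertex -0.972 1.954 -1.74
vertex -0.562 2.97 -0.466
endloop
endfacet
facet normal -0.700 -0.429 -0.571
outer loop
vertex -0.972 1.954 -1.74
vertex -1.578 2.35 -1.294
vertex -1.125 2.535 -1.989
endloop
endfacet
facet normal 0.926 0.087 -0.367
outer loop
vertex -0.972 1.954 -1.74
vertex -1.125 2.535 -1.989
vertex -0.562 2.97 -0.466
endloop
endfacet
facet normal 0.931 -0.123 -0.342
outer loop
vertex 0.957 -0.968 -3.464
vertex 0.719 -1.311 -3.988
vertex 0.826 -0.652 -3.934
endloop
endfacet
facet normal -0.126 0.807 0.577
outer loop
vertex 0.957 -0.968 -3.464
vertex 0.826 -0.652 -3.934
vertex -0.519 -1.149 -3.532
endloop
endfacet
facet normal 0.932 -0.123 -0.342
outer loop
vertex 0.826 -0.652 -3.934
vertex 0.719 -1.311 -3.988
vertex 0.615 -0.833 -4.444
endloop
endfacet
facet normal -0.385 0.909 -0.163
outer loop
vertex 0.826 -0.652 -3.934
vertex 0.615 -0.833 -4.444
vertex -0.519 -1.149 -3.532
endloop
endfacet
facet normal 0.932 -0.123 -0.342
outer loop
vertex 0.615 -0.833 -4.444
vertex 0.719 -1.311 -3.988
vertex 0.482 -1.374 -4.611
endloop
endfacet
facet normal -0.643 0.366 -0.673
outer loop
vertex 0.615 -0.833 -4.444
vertex 0.482 -1.374 -4.611
vertex -0.519 -1.149 -3.532
endloop
endfacet
facet normal 0.932 -0.123 -0.342
outer loop
vertex 0.482 -1.374 -4.611
vertex 0.719 -1.311 -3.988
vertex 0.528 -1.868 -4.308
endloop
endfacet
facet normal -0.708 -0.416 -0.570
outer loop
vertex 0.482 -1.374 -4.611
vertex 0.528 -1.868 -4.308
vertex -0.519 -1.149 -3.532
endloop
endfacet
facet normal 0.931 -0.122 -0.344
outer loop
vertex 0.528 -1.868 -4.308
vertex 0.719 -1.311 -3.988
vertex 0.719 -1.943 -3.764
endloop
endfacet
facet normal -0.529 -0.846 0.069
outer loop
vertex 0.528 -1.868 -4.308
vertex 0.719 -1.943 -3.764
vertex -0.519 -1.149 -3.532
endloop
endfacet
facet normal 0.932 -0.121 -0.342
outer loop
vertex 0.719 -1.943 -3.764
vertex 0.719 -1.311 -3.988
vertex 0.909 -1.543 -3.388
endloop
endfacet
facet normal -0.243 -0.601 0.762
outer loop
vertex 0.719 -1.943 -3.764
vertex 0.909 -1.543 -3.388
vertex -0.519 -1.149 -3.532
endloop
endfacet
facet normal 0.931 -0.123 -0.343
outer loop
vertex 0.909 -1.543 -3.388
vertex 0.719 -1.311 -3.988
vertex 0.957 -0.968 -3.464
endloop
endfacet
facet normal -0.062 0.136 0.989
outer loop
vertex 0.909 -1.543 -3.388
vertex 0.957 -0.968 -3.464
vertex -0.519 -1.149 -3.532
endloop
endfacet
facet normal 0.013 0.755 -0.656
outer loop
vertex 2.616 0.746 0.429
vertex 2.322 0.475 0.111
vertex 2.108 0.781 0.459
endloop
endfacet
facet normal 0.084 0.466 0.881
outer loop
vertex 2.616 0.746 0.429
vertex 2.108 0.781 0.459
vertex 2.298 -0.975 1.369
endloop
endfacet
facet normal 0.012 0.755 -0.656
outer loop
vertex 2.108 0.781 0.459
vertex 2.322 0.475 0.111
vertex 1.814 0.51 0.142
endloop
endfacet
facet normal -0.799 0.206 0.565
outer loop
vertex 2.108 0.781 0.459
vertex 1.814 0.51 0.142
vertex 2.298 -0.975 1.369
endloop
endfacet
facet normal 0.012 0.756 -0.655
outer loop
vertex 1.814 0.51 0.142
vertex 2.322 0.475 0.111
vertex 2.029 0.205 -0.206
endloop
endfacet
facet normal -0.887 -0.430 -0.171
outer loop
vertex 1.814 0.51 0.142
vertex 2.029 0.205 -0.206
vertex 2.298 -0.975 1.369
endloop
endfacet
facet normal 0.012 0.756 -0.655
outer loop
vertex 2.029 0.205 -0.206
vertex 2.322 0.475 0.111
vertex 2.537 0.17 -0.237
endloop
endfacet
facet normal -0.091 -0.804 -0.587
outer loop
vertex 2.029 0.205 -0.206
vertex 2.537 0.17 -0.237
vertex 2.298 -0.975 1.369
endloop
endfacet
facet normal 0.013 0.756 -0.654
outer loop
vertex 2.537 0.17 -0.237
vertex 2.322 0.475 0.111
vertex 2.83 0.44 0.081
endloop
endfacet
facet normal 0.794 -0.544 -0.270
outer loop
vertex 2.537 0.17 -0.237
vertex 2.83 0.44 0.081
vertex 2.298 -0.975 1.369
endloop
endfacet
facet normal 0.013 0.755 -0.656
outer loop
vertex 2.83 0.44 0.081
vertex 2.322 0.475 0.111
vertex 2.616 0.746 0.429
endloop
endfacet
facet normal 0.882 0.090 0.463
outer loop
vertex 2.83 0.44 0.081
vertex 2.616 0.746 0.429
vertex 2.298 -0.975 1.369
endloop
endfacet

endsolid


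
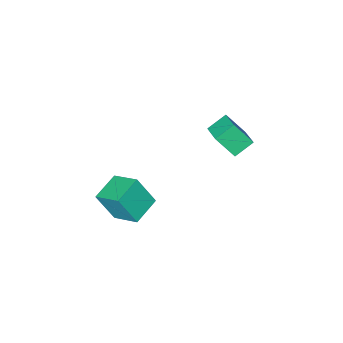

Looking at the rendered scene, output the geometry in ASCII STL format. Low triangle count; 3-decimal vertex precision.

solid 
facet normal -0.416 0.469 -0.779
outer loop
vertex -3.996 4.872 -0.858
vertex -2.75 4.685 -1.635
vertex -4.592 3.36 -1.449
endloop
endfacet
facet normal -0.842 0.127 0.525
outer loop
vertex -3.79 2.455 0.055
vertex -3.996 4.872 -0.858
vertex -4.592 3.36 -1.449
endloop
endfacet
facet normal -0.416 0.469 -0.780
outer loop
vertex -4.592 3.36 -1.449
vertex -2.75 4.685 -1.635
vertex -3.347 3.172 -2.226
endloop
endfacet
facet normal -0.345 -0.874 -0.342
outer loop
vertex -3.347 3.172 -2.226
vertex -3.79 2.455 0.055
vertex -4.592 3.36 -1.449
endloop
endfacet
facet normal 0.345 0.874 0.342
outer loop
vertex -3.996 4.872 -0.858
vertex -1.948 3.78 -0.131
vertex -2.75 4.685 -1.635
endloop
endfacet
facet normal -0.841 0.127 0.525
outer loop
vertex -3.193 3.968 0.646
vertex -3.996 4.872 -0.858
vertex -3.79 2.455 0.055
endloop
endfacet
facet normal 0.345 0.874 0.341
outer loop
vertex -3.193 3.968 0.646
vertex -1.948 3.78 -0.131
vertex -3.996 4.872 -0.858
endloop
endfacet
facet normal 0.842 -0.127 -0.525
outer loop
vertex -2.75 4.685 -1.635
vertex -1.948 3.78 -0.131
vertex -3.347 3.172 -2.226
endloop
endfacet
facet normal -0.344 -0.874 -0.342
outer loop
vertex -2.544 2.268 -0.722
vertex -3.79 2.455 0.055
vertex -3.347 3.172 -2.226
endloop
endfacet
facet normal 0.842 -0.126 -0.525
outer loop
vertex -3.347 3.172 -2.226
vertex -1.948 3.78 -0.131
vertex -2.544 2.268 -0.722
endloop
endfacet
facet normal 0.416 -0.469 0.779
outer loop
vertex -2.544 2.268 -0.722
vertex -3.193 3.968 0.646
vertex -3.79 2.455 0.055
endloop
endfacet
facet normal 0.416 -0.469 0.780
outer loop
vertex -1.948 3.78 -0.131
vertex -3.193 3.968 0.646
vertex -2.544 2.268 -0.722
endloop
endfacet
facet normal -0.924 -0.308 0.227
outer loop
vertex 3.55 1.178 -2.526
vertex 3.179 2.964 -1.612
vertex 2.809 1.998 -4.428
endloop
endfacet
facet normal 0.182 -0.875 -0.448
outer loop
vertex 4.601 2.596 -4.868
vertex 3.55 1.178 -2.526
vertex 2.809 1.998 -4.428
endloop
endfacet
facet normal -0.924 -0.308 0.227
outer loop
vertex 2.809 1.998 -4.428
vertex 3.179 2.964 -1.612
vertex 2.438 3.784 -3.514
endloop
endfacet
facet normal -0.337 0.373 -0.865
outer loop
vertex 2.438 3.784 -3.514
vertex 4.601 2.596 -4.868
vertex 2.809 1.998 -4.428
endloop
endfacet
facet normal 0.337 -0.373 0.865
outer loop
vertex 3.55 1.178 -2.526
vertex 4.971 3.562 -2.052
vertex 3.179 2.964 -1.612
endloop
endfacet
facet normal 0.182 -0.875 -0.448
outer loop
vertex 5.342 1.776 -2.966
vertex 3.55 1.178 -2.526
vertex 4.601 2.596 -4.868
endloop
endfacet
facet normal 0.337 -0.373 0.865
outer loop
vertex 5.342 1.776 -2.966
vertex 4.971 3.562 -2.052
vertex 3.55 1.178 -2.526
endloop
endfacet
facet normal -0.182 0.875 0.448
outer loop
vertex 3.179 2.964 -1.612
vertex 4.971 3.562 -2.052
vertex 2.438 3.784 -3.514
endloop
endfacet
facet normal -0.337 0.373 -0.865
outer loop
vertex 4.23 4.382 -3.954
vertex 4.601 2.596 -4.868
vertex 2.438 3.784 -3.514
endloop
endfacet
facet normal -0.182 0.875 0.448
outer loop
vertex 2.438 3.784 -3.514
vertex 4.971 3.562 -2.052
vertex 4.23 4.382 -3.954
endloop
endfacet
facet normal 0.924 0.308 -0.227
outer loop
vertex 4.23 4.382 -3.954
vertex 5.342 1.776 -2.966
vertex 4.601 2.596 -4.868
endloop
endfacet
facet normal 0.924 0.308 -0.227
outer loop
vertex 4.971 3.562 -2.052
vertex 5.342 1.776 -2.966
vertex 4.23 4.382 -3.954
endloop
endfacet

endsolid


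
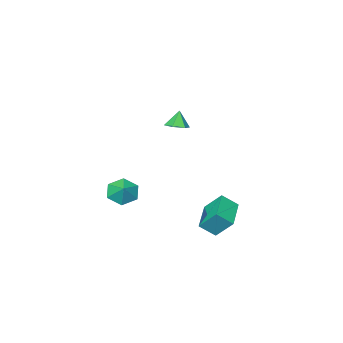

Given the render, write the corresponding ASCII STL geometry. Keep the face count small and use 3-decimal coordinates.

solid 
facet normal -0.631 0.461 -0.625
outer loop
vertex -0.891 3.743 -2.68
vertex 0.684 5.122 -3.253
vertex -0.431 2.708 -3.907
endloop
endfacet
facet normal -0.726 -0.635 0.264
outer loop
vertex 0.376 2.118 -3.107
vertex -0.891 3.743 -2.68
vertex -0.431 2.708 -3.907
endloop
endfacet
facet normal -0.630 0.460 -0.625
outer loop
vertex -0.431 2.708 -3.907
vertex 0.684 5.122 -3.253
vertex 1.144 4.086 -4.48
endloop
endfacet
facet normal 0.275 -0.620 -0.735
outer loop
vertex 1.144 4.086 -4.48
vertex 0.376 2.118 -3.107
vertex -0.431 2.708 -3.907
endloop
endfacet
facet normal -0.275 0.620 0.735
outer loop
vertex -0.891 3.743 -2.68
vertex 1.491 4.532 -2.453
vertex 0.684 5.122 -3.253
endloop
endfacet
facet normal -0.726 -0.635 0.264
outer loop
vertex -0.084 3.154 -1.88
vertex -0.891 3.743 -2.68
vertex 0.376 2.118 -3.107
endloop
endfacet
facet normal -0.275 0.620 0.734
outer loop
vertex -0.084 3.154 -1.88
vertex 1.491 4.532 -2.453
vertex -0.891 3.743 -2.68
endloop
endfacet
facet normal 0.726 0.635 -0.264
outer loop
vertex 0.684 5.122 -3.253
vertex 1.491 4.532 -2.453
vertex 1.144 4.086 -4.48
endloop
endfacet
facet normal 0.276 -0.620 -0.735
outer loop
vertex 1.951 3.497 -3.68
vertex 0.376 2.118 -3.107
vertex 1.144 4.086 -4.48
endloop
endfacet
facet normal 0.726 0.635 -0.264
outer loop
vertex 1.144 4.086 -4.48
vertex 1.491 4.532 -2.453
vertex 1.951 3.497 -3.68
endloop
endfacet
facet normal 0.630 -0.460 0.625
outer loop
vertex 1.951 3.497 -3.68
vertex -0.084 3.154 -1.88
vertex 0.376 2.118 -3.107
endloop
endfacet
facet normal 0.630 -0.461 0.625
outer loop
vertex 1.491 4.532 -2.453
vertex -0.084 3.154 -1.88
vertex 1.951 3.497 -3.68
endloop
endfacet
facet normal 0.280 0.138 -0.950
outer loop
vertex 1.108 -0.778 2.926
vertex 0.459 -0.366 2.795
vertex 1.107 -0.006 3.038
endloop
endfacet
facet normal 0.702 -0.101 0.705
outer loop
vertex 1.108 -0.778 2.926
vertex 1.107 -0.006 3.038
vertex 0.121 -0.534 3.945
endloop
endfacet
facet normal 0.279 0.140 -0.950
outer loop
vertex 1.107 -0.006 3.038
vertex 0.459 -0.366 2.795
vertex 0.457 0.406 2.908
endloop
endfacet
facet normal 0.282 0.664 0.693
outer loop
vertex 1.107 -0.006 3.038
vertex 0.457 0.406 2.908
vertex 0.121 -0.534 3.945
endloop
endfacet
facet normal 0.279 0.140 -0.950
outer loop
vertex 0.457 0.406 2.908
vertex 0.459 -0.366 2.795
vertex -0.191 0.046 2.665
endloop
endfacet
facet normal -0.557 0.697 0.452
outer loop
vertex 0.457 0.406 2.908
vertex -0.191 0.046 2.665
vertex 0.121 -0.534 3.945
endloop
endfacet
facet normal 0.279 0.140 -0.950
outer loop
vertex -0.191 0.046 2.665
vertex 0.459 -0.366 2.795
vertex -0.189 -0.726 2.552
endloop
endfacet
facet normal -0.974 -0.035 0.222
outer loop
vertex -0.191 0.046 2.665
vertex -0.189 -0.726 2.552
vertex 0.121 -0.534 3.945
endloop
endfacet
facet normal 0.280 0.138 -0.950
outer loop
vertex -0.189 -0.726 2.552
vertex 0.459 -0.366 2.795
vertex 0.46 -1.138 2.683
endloop
endfacet
facet normal -0.554 -0.799 0.233
outer loop
vertex -0.189 -0.726 2.552
vertex 0.46 -1.138 2.683
vertex 0.121 -0.534 3.945
endloop
endfacet
facet normal 0.280 0.138 -0.950
outer loop
vertex 0.46 -1.138 2.683
vertex 0.459 -0.366 2.795
vertex 1.108 -0.778 2.926
endloop
endfacet
facet normal 0.285 -0.833 0.475
outer loop
vertex 0.46 -1.138 2.683
vertex 1.108 -0.778 2.926
vertex 0.121 -0.534 3.945
endloop
endfacet
facet normal -0.421 -0.663 -0.619
outer loop
vertex 2.266 -4.879 -3.219
vertex 1.746 -4.078 -3.723
vertex 2.725 -4.384 -4.062
endloop
endfacet
facet normal 0.884 -0.025 0.467
outer loop
vertex 2.266 -4.879 -3.219
vertex 2.725 -4.384 -4.062
vertex 2.214 -3.342 -3.037
endloop
endfacet
facet normal -0.421 -0.663 -0.619
outer loop
vertex 2.725 -4.384 -4.062
vertex 1.746 -4.078 -3.723
vertex 2.205 -3.583 -4.566
endloop
endfacet
facet normal 0.859 0.505 -0.085
outer loop
vertex 2.725 -4.384 -4.062
vertex 2.205 -3.583 -4.566
vertex 2.214 -3.342 -3.037
endloop
endfacet
facet normal -0.421 -0.663 -0.619
outer loop
vertex 2.205 -3.583 -4.566
vertex 1.746 -4.078 -3.723
vertex 1.226 -3.277 -4.228
endloop
endfacet
facet normal 0.247 0.957 -0.152
outer loop
vertex 2.205 -3.583 -4.566
vertex 1.226 -3.277 -4.228
vertex 2.214 -3.342 -3.037
endloop
endfacet
facet normal -0.421 -0.663 -0.619
outer loop
vertex 1.226 -3.277 -4.228
vertex 1.746 -4.078 -3.723
vertex 0.767 -3.772 -3.385
endloop
endfacet
facet normal -0.341 0.880 0.331
outer loop
vertex 1.226 -3.277 -4.228
vertex 0.767 -3.772 -3.385
vertex 2.214 -3.342 -3.037
endloop
endfacet
facet normal -0.421 -0.663 -0.619
outer loop
vertex 0.767 -3.772 -3.385
vertex 1.746 -4.078 -3.723
vertex 1.287 -4.573 -2.88
endloop
endfacet
facet normal -0.316 0.351 0.882
outer loop
vertex 0.767 -3.772 -3.385
vertex 1.287 -4.573 -2.88
vertex 2.214 -3.342 -3.037
endloop
endfacet
facet normal -0.421 -0.663 -0.619
outer loop
vertex 1.287 -4.573 -2.88
vertex 1.746 -4.078 -3.723
vertex 2.266 -4.879 -3.219
endloop
endfacet
facet normal 0.297 -0.102 0.949
outer loop
vertex 1.287 -4.573 -2.88
vertex 2.266 -4.879 -3.219
vertex 2.214 -3.342 -3.037
endloop
endfacet

endsolid


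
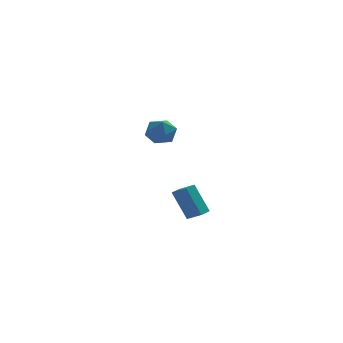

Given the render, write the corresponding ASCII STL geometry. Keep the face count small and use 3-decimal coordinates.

solid 
facet normal -0.056 0.238 0.970
outer loop
vertex -1.718 4.02 0.022
vertex -1.073 3.275 0.242
vertex -0.725 4.2 0.035
endloop
endfacet
facet normal -0.155 0.814 0.560
outer loop
vertex -1.718 4.02 0.022
vertex -0.725 4.2 0.035
vertex -1.3 4.593 -0.695
endloop
endfacet
facet normal -0.713 0.688 0.135
outer loop
vertex -1.718 4.02 0.022
vertex -1.3 4.593 -0.695
vertex -2.004 3.912 -0.94
endloop
endfacet
facet normal -0.959 0.034 0.281
outer loop
vertex -1.718 4.02 0.022
vertex -2.004 3.912 -0.94
vertex -1.863 3.097 -0.361
endloop
endfacet
facet normal -0.553 -0.244 0.797
outer loop
vertex -1.718 4.02 0.022
vertex -1.863 3.097 -0.361
vertex -1.073 3.275 0.242
endloop
endfacet
facet normal 0.423 0.894 0.148
outer loop
vertex -1.3 4.593 -0.695
vertex -0.725 4.2 0.035
vertex -0.397 4.203 -0.919
endloop
endfacet
facet normal 0.583 -0.038 0.811
outer loop
vertex -0.725 4.2 0.035
vertex -1.073 3.275 0.242
vertex -0.256 3.388 -0.34
endloop
endfacet
facet normal -0.221 -0.818 0.531
outer loop
vertex -1.073 3.275 0.242
vertex -1.863 3.097 -0.361
vertex -0.96 2.707 -0.585
endloop
endfacet
facet normal -0.879 -0.368 -0.303
outer loop
vertex -1.863 3.097 -0.361
vertex -2.004 3.912 -0.94
vertex -1.535 3.1 -1.315
endloop
endfacet
facet normal -0.480 0.691 -0.540
outer loop
vertex -2.004 3.912 -0.94
vertex -1.3 4.593 -0.695
vertex -1.187 4.025 -1.522
endloop
endfacet
facet normal 0.959 -0.034 -0.281
outer loop
vertex -0.542 3.28 -1.302
vertex -0.397 4.203 -0.919
vertex -0.256 3.388 -0.34
endloop
endfacet
facet normal 0.713 -0.688 -0.135
outer loop
vertex -0.542 3.28 -1.302
vertex -0.256 3.388 -0.34
vertex -0.96 2.707 -0.585
endloop
endfacet
facet normal 0.155 -0.814 -0.560
outer loop
vertex -0.542 3.28 -1.302
vertex -0.96 2.707 -0.585
vertex -1.535 3.1 -1.315
endloop
endfacet
facet normal 0.056 -0.238 -0.970
outer loop
vertex -0.542 3.28 -1.302
vertex -1.535 3.1 -1.315
vertex -1.187 4.025 -1.522
endloop
endfacet
facet normal 0.553 0.244 -0.797
outer loop
vertex -0.542 3.28 -1.302
vertex -1.187 4.025 -1.522
vertex -0.397 4.203 -0.919
endloop
endfacet
facet normal 0.879 0.368 0.303
outer loop
vertex -0.256 3.388 -0.34
vertex -0.397 4.203 -0.919
vertex -0.725 4.2 0.035
endloop
endfacet
facet normal 0.480 -0.691 0.540
outer loop
vertex -0.96 2.707 -0.585
vertex -0.256 3.388 -0.34
vertex -1.073 3.275 0.242
endloop
endfacet
facet normal -0.423 -0.894 -0.148
outer loop
vertex -1.535 3.1 -1.315
vertex -0.96 2.707 -0.585
vertex -1.863 3.097 -0.361
endloop
endfacet
facet normal -0.583 0.038 -0.811
outer loop
vertex -1.187 4.025 -1.522
vertex -1.535 3.1 -1.315
vertex -2.004 3.912 -0.94
endloop
endfacet
facet normal 0.221 0.818 -0.531
outer loop
vertex -0.397 4.203 -0.919
vertex -1.187 4.025 -1.522
vertex -1.3 4.593 -0.695
endloop
endfacet
facet normal -0.700 0.532 -0.477
outer loop
vertex -1.238 -3.386 -2.698
vertex -0.746 -2.742 -2.701
vertex -0.501 -3.96 -4.42
endloop
endfacet
facet normal -0.608 -0.794 0.005
outer loop
vertex 0.206 -4.498 -3.939
vertex -1.238 -3.386 -2.698
vertex -0.501 -3.96 -4.42
endloop
endfacet
facet normal -0.699 0.532 -0.477
outer loop
vertex -0.501 -3.96 -4.42
vertex -0.746 -2.742 -2.701
vertex -0.008 -3.316 -4.424
endloop
endfacet
facet normal 0.375 -0.293 -0.879
outer loop
vertex -0.008 -3.316 -4.424
vertex 0.206 -4.498 -3.939
vertex -0.501 -3.96 -4.42
endloop
endfacet
facet normal -0.376 0.292 0.879
outer loop
vertex -1.238 -3.386 -2.698
vertex -0.039 -3.28 -2.22
vertex -0.746 -2.742 -2.701
endloop
endfacet
facet normal -0.608 -0.794 0.004
outer loop
vertex -0.532 -3.924 -2.216
vertex -1.238 -3.386 -2.698
vertex 0.206 -4.498 -3.939
endloop
endfacet
facet normal -0.376 0.294 0.879
outer loop
vertex -0.532 -3.924 -2.216
vertex -0.039 -3.28 -2.22
vertex -1.238 -3.386 -2.698
endloop
endfacet
facet normal 0.607 0.794 -0.004
outer loop
vertex -0.746 -2.742 -2.701
vertex -0.039 -3.28 -2.22
vertex -0.008 -3.316 -4.424
endloop
endfacet
facet normal 0.377 -0.292 -0.879
outer loop
vertex 0.698 -3.854 -3.942
vertex 0.206 -4.498 -3.939
vertex -0.008 -3.316 -4.424
endloop
endfacet
facet normal 0.608 0.794 -0.004
outer loop
vertex -0.008 -3.316 -4.424
vertex -0.039 -3.28 -2.22
vertex 0.698 -3.854 -3.942
endloop
endfacet
facet normal 0.700 -0.532 0.477
outer loop
vertex 0.698 -3.854 -3.942
vertex -0.532 -3.924 -2.216
vertex 0.206 -4.498 -3.939
endloop
endfacet
facet normal 0.699 -0.532 0.477
outer loop
vertex -0.039 -3.28 -2.22
vertex -0.532 -3.924 -2.216
vertex 0.698 -3.854 -3.942
endloop
endfacet

endsolid


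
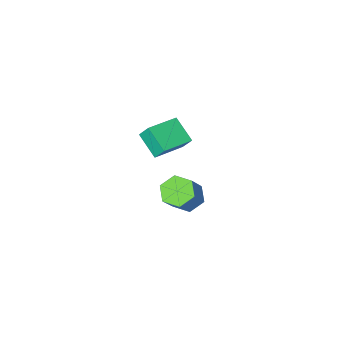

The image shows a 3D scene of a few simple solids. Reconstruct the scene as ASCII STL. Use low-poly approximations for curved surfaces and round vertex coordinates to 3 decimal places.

solid 
facet normal -0.978 -0.141 -0.151
outer loop
vertex -1.761 2.47 2.43
vertex -1.809 3.619 1.666
vertex -1.586 2.009 1.725
endloop
endfacet
facet normal 0.034 -0.833 0.553
outer loop
vertex 0.029 2.241 1.974
vertex -1.761 2.47 2.43
vertex -1.586 2.009 1.725
endloop
endfacet
facet normal -0.978 -0.141 -0.151
outer loop
vertex -1.586 2.009 1.725
vertex -1.809 3.619 1.666
vertex -1.634 3.157 0.962
endloop
endfacet
facet normal 0.203 -0.536 -0.819
outer loop
vertex -1.634 3.157 0.962
vertex 0.029 2.241 1.974
vertex -1.586 2.009 1.725
endloop
endfacet
facet normal -0.203 0.536 0.819
outer loop
vertex -1.761 2.47 2.43
vertex -0.194 3.851 1.915
vertex -1.809 3.619 1.666
endloop
endfacet
facet normal 0.035 -0.832 0.554
outer loop
vertex -0.146 2.703 2.678
vertex -1.761 2.47 2.43
vertex 0.029 2.241 1.974
endloop
endfacet
facet normal -0.203 0.536 0.819
outer loop
vertex -0.146 2.703 2.678
vertex -0.194 3.851 1.915
vertex -1.761 2.47 2.43
endloop
endfacet
facet normal -0.034 0.832 -0.554
outer loop
vertex -1.809 3.619 1.666
vertex -0.194 3.851 1.915
vertex -1.634 3.157 0.962
endloop
endfacet
facet normal 0.203 -0.536 -0.819
outer loop
vertex -0.019 3.39 1.21
vertex 0.029 2.241 1.974
vertex -1.634 3.157 0.962
endloop
endfacet
facet normal -0.035 0.832 -0.553
outer loop
vertex -1.634 3.157 0.962
vertex -0.194 3.851 1.915
vertex -0.019 3.39 1.21
endloop
endfacet
facet normal 0.978 0.141 0.151
outer loop
vertex -0.019 3.39 1.21
vertex -0.146 2.703 2.678
vertex 0.029 2.241 1.974
endloop
endfacet
facet normal 0.978 0.141 0.151
outer loop
vertex -0.194 3.851 1.915
vertex -0.146 2.703 2.678
vertex -0.019 3.39 1.21
endloop
endfacet
facet normal -0.523 -0.365 -0.770
outer loop
vertex -2.06 1.739 -4.734
vertex -2.788 1.841 -4.288
vertex -2.497 2.478 -4.787
endloop
endfacet
facet normal 0.684 0.359 -0.635
outer loop
vertex -2.06 1.739 -4.734
vertex -2.497 2.478 -4.787
vertex -1.004 2.477 -3.178
endloop
endfacet
facet normal 0.684 0.359 -0.635
outer loop
vertex -1.004 2.477 -3.178
vertex -2.497 2.478 -4.787
vertex -1.441 3.216 -3.231
endloop
endfacet
facet normal 0.523 0.365 0.770
outer loop
vertex -1.004 2.477 -3.178
vertex -1.441 3.216 -3.231
vertex -1.732 2.579 -2.732
endloop
endfacet
facet normal -0.522 -0.365 -0.771
outer loop
vertex -2.497 2.478 -4.787
vertex -2.788 1.841 -4.288
vertex -3.225 2.58 -4.342
endloop
endfacet
facet normal -0.098 0.923 -0.372
outer loop
vertex -2.497 2.478 -4.787
vertex -3.225 2.58 -4.342
vertex -1.441 3.216 -3.231
endloop
endfacet
facet normal -0.099 0.924 -0.370
outer loop
vertex -1.441 3.216 -3.231
vertex -3.225 2.58 -4.342
vertex -2.169 3.317 -2.785
endloop
endfacet
facet normal 0.523 0.365 0.771
outer loop
vertex -1.441 3.216 -3.231
vertex -2.169 3.317 -2.785
vertex -1.732 2.579 -2.732
endloop
endfacet
facet normal -0.523 -0.366 -0.770
outer loop
vertex -3.225 2.58 -4.342
vertex -2.788 1.841 -4.288
vertex -3.516 1.943 -3.842
endloop
endfacet
facet normal -0.782 0.564 0.264
outer loop
vertex -3.225 2.58 -4.342
vertex -3.516 1.943 -3.842
vertex -2.169 3.317 -2.785
endloop
endfacet
facet normal -0.782 0.564 0.263
outer loop
vertex -2.169 3.317 -2.785
vertex -3.516 1.943 -3.842
vertex -2.46 2.681 -2.286
endloop
endfacet
facet normal 0.523 0.365 0.770
outer loop
vertex -2.169 3.317 -2.785
vertex -2.46 2.681 -2.286
vertex -1.732 2.579 -2.732
endloop
endfacet
facet normal -0.523 -0.365 -0.770
outer loop
vertex -3.516 1.943 -3.842
vertex -2.788 1.841 -4.288
vertex -3.079 1.204 -3.789
endloop
endfacet
facet normal -0.684 -0.359 0.635
outer loop
vertex -3.516 1.943 -3.842
vertex -3.079 1.204 -3.789
vertex -2.46 2.681 -2.286
endloop
endfacet
facet normal -0.684 -0.359 0.635
outer loop
vertex -2.46 2.681 -2.286
vertex -3.079 1.204 -3.789
vertex -2.023 1.942 -2.233
endloop
endfacet
facet normal 0.523 0.365 0.770
outer loop
vertex -2.46 2.681 -2.286
vertex -2.023 1.942 -2.233
vertex -1.732 2.579 -2.732
endloop
endfacet
facet normal -0.523 -0.365 -0.771
outer loop
vertex -3.079 1.204 -3.789
vertex -2.788 1.841 -4.288
vertex -2.351 1.103 -4.235
endloop
endfacet
facet normal 0.099 -0.923 0.371
outer loop
vertex -3.079 1.204 -3.789
vertex -2.351 1.103 -4.235
vertex -2.023 1.942 -2.233
endloop
endfacet
facet normal 0.097 -0.923 0.371
outer loop
vertex -2.023 1.942 -2.233
vertex -2.351 1.103 -4.235
vertex -1.295 1.84 -2.678
endloop
endfacet
facet normal 0.522 0.365 0.771
outer loop
vertex -2.023 1.942 -2.233
vertex -1.295 1.84 -2.678
vertex -1.732 2.579 -2.732
endloop
endfacet
facet normal -0.523 -0.365 -0.770
outer loop
vertex -2.351 1.103 -4.235
vertex -2.788 1.841 -4.288
vertex -2.06 1.739 -4.734
endloop
endfacet
facet normal 0.782 -0.565 -0.263
outer loop
vertex -2.351 1.103 -4.235
vertex -2.06 1.739 -4.734
vertex -1.295 1.84 -2.678
endloop
endfacet
facet normal 0.782 -0.564 -0.263
outer loop
vertex -1.295 1.84 -2.678
vertex -2.06 1.739 -4.734
vertex -1.004 2.477 -3.178
endloop
endfacet
facet normal 0.523 0.366 0.770
outer loop
vertex -1.295 1.84 -2.678
vertex -1.004 2.477 -3.178
vertex -1.732 2.579 -2.732
endloop
endfacet

endsolid


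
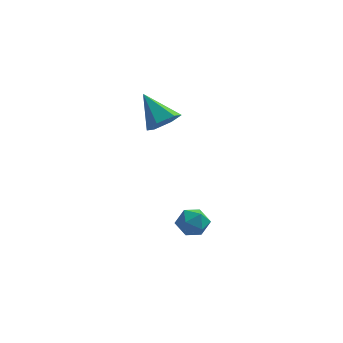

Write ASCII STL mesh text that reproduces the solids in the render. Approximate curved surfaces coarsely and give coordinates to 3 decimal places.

solid 
facet normal -0.871 0.349 0.347
outer loop
vertex 2.686 -3.265 -2.897
vertex 2.333 -4.143 -2.901
vertex 2.772 -3.813 -2.13
endloop
endfacet
facet normal -0.327 0.751 0.573
outer loop
vertex 2.686 -3.265 -2.897
vertex 2.772 -3.813 -2.13
vertex 3.5 -3.279 -2.414
endloop
endfacet
facet normal 0.018 1.000 -0.001
outer loop
vertex 2.686 -3.265 -2.897
vertex 3.5 -3.279 -2.414
vertex 3.511 -3.28 -3.36
endloop
endfacet
facet normal -0.313 0.750 -0.582
outer loop
vertex 2.686 -3.265 -2.897
vertex 3.511 -3.28 -3.36
vertex 2.791 -3.814 -3.661
endloop
endfacet
facet normal -0.862 0.348 -0.369
outer loop
vertex 2.686 -3.265 -2.897
vertex 2.791 -3.814 -3.661
vertex 2.333 -4.143 -2.901
endloop
endfacet
facet normal 0.122 0.332 0.936
outer loop
vertex 3.5 -3.279 -2.414
vertex 2.772 -3.813 -2.13
vertex 3.649 -4.166 -2.119
endloop
endfacet
facet normal -0.758 -0.320 0.569
outer loop
vertex 2.772 -3.813 -2.13
vertex 2.333 -4.143 -2.901
vertex 2.929 -4.7 -2.42
endloop
endfacet
facet normal -0.744 -0.320 -0.587
outer loop
vertex 2.333 -4.143 -2.901
vertex 2.791 -3.814 -3.661
vertex 2.94 -4.701 -3.366
endloop
endfacet
facet normal 0.145 0.331 -0.933
outer loop
vertex 2.791 -3.814 -3.661
vertex 3.511 -3.28 -3.36
vertex 3.668 -4.167 -3.65
endloop
endfacet
facet normal 0.680 0.733 0.007
outer loop
vertex 3.511 -3.28 -3.36
vertex 3.5 -3.279 -2.414
vertex 4.107 -3.837 -2.879
endloop
endfacet
facet normal 0.313 -0.750 0.582
outer loop
vertex 3.754 -4.715 -2.883
vertex 3.649 -4.166 -2.119
vertex 2.929 -4.7 -2.42
endloop
endfacet
facet normal -0.018 -1.000 0.001
outer loop
vertex 3.754 -4.715 -2.883
vertex 2.929 -4.7 -2.42
vertex 2.94 -4.701 -3.366
endloop
endfacet
facet normal 0.327 -0.751 -0.573
outer loop
vertex 3.754 -4.715 -2.883
vertex 2.94 -4.701 -3.366
vertex 3.668 -4.167 -3.65
endloop
endfacet
facet normal 0.871 -0.349 -0.347
outer loop
vertex 3.754 -4.715 -2.883
vertex 3.668 -4.167 -3.65
vertex 4.107 -3.837 -2.879
endloop
endfacet
facet normal 0.862 -0.348 0.369
outer loop
vertex 3.754 -4.715 -2.883
vertex 4.107 -3.837 -2.879
vertex 3.649 -4.166 -2.119
endloop
endfacet
facet normal -0.145 -0.331 0.933
outer loop
vertex 2.929 -4.7 -2.42
vertex 3.649 -4.166 -2.119
vertex 2.772 -3.813 -2.13
endloop
endfacet
facet normal -0.680 -0.733 -0.007
outer loop
vertex 2.94 -4.701 -3.366
vertex 2.929 -4.7 -2.42
vertex 2.333 -4.143 -2.901
endloop
endfacet
facet normal -0.122 -0.332 -0.936
outer loop
vertex 3.668 -4.167 -3.65
vertex 2.94 -4.701 -3.366
vertex 2.791 -3.814 -3.661
endloop
endfacet
facet normal 0.758 0.320 -0.569
outer loop
vertex 4.107 -3.837 -2.879
vertex 3.668 -4.167 -3.65
vertex 3.511 -3.28 -3.36
endloop
endfacet
facet normal 0.744 0.320 0.587
outer loop
vertex 3.649 -4.166 -2.119
vertex 4.107 -3.837 -2.879
vertex 3.5 -3.279 -2.414
endloop
endfacet
facet normal 0.559 -0.508 -0.656
outer loop
vertex 2.441 -1.902 3.582
vertex 1.634 -2.38 3.265
vertex 1.905 -1.53 2.837
endloop
endfacet
facet normal 0.369 0.910 0.189
outer loop
vertex 2.441 -1.902 3.582
vertex 1.905 -1.53 2.837
vertex 0.466 -1.32 4.635
endloop
endfacet
facet normal 0.559 -0.508 -0.656
outer loop
vertex 1.905 -1.53 2.837
vertex 1.634 -2.38 3.265
vertex 1.098 -2.008 2.52
endloop
endfacet
facet normal -0.355 0.853 -0.383
outer loop
vertex 1.905 -1.53 2.837
vertex 1.098 -2.008 2.52
vertex 0.466 -1.32 4.635
endloop
endfacet
facet normal 0.559 -0.508 -0.656
outer loop
vertex 1.098 -2.008 2.52
vertex 1.634 -2.38 3.265
vertex 0.827 -2.859 2.948
endloop
endfacet
facet normal -0.936 0.135 -0.324
outer loop
vertex 1.098 -2.008 2.52
vertex 0.827 -2.859 2.948
vertex 0.466 -1.32 4.635
endloop
endfacet
facet normal 0.559 -0.507 -0.656
outer loop
vertex 0.827 -2.859 2.948
vertex 1.634 -2.38 3.265
vertex 1.363 -3.231 3.692
endloop
endfacet
facet normal -0.793 -0.525 0.309
outer loop
vertex 0.827 -2.859 2.948
vertex 1.363 -3.231 3.692
vertex 0.466 -1.32 4.635
endloop
endfacet
facet normal 0.559 -0.507 -0.656
outer loop
vertex 1.363 -3.231 3.692
vertex 1.634 -2.38 3.265
vertex 2.169 -2.753 4.009
endloop
endfacet
facet normal -0.069 -0.467 0.881
outer loop
vertex 1.363 -3.231 3.692
vertex 2.169 -2.753 4.009
vertex 0.466 -1.32 4.635
endloop
endfacet
facet normal 0.558 -0.508 -0.656
outer loop
vertex 2.169 -2.753 4.009
vertex 1.634 -2.38 3.265
vertex 2.441 -1.902 3.582
endloop
endfacet
facet normal 0.512 0.249 0.822
outer loop
vertex 2.169 -2.753 4.009
vertex 2.441 -1.902 3.582
vertex 0.466 -1.32 4.635
endloop
endfacet

endsolid


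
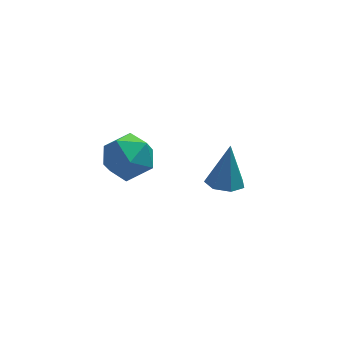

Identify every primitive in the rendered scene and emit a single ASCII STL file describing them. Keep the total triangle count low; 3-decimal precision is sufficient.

solid 
facet normal -0.856 0.186 0.482
outer loop
vertex -3.745 -2.611 2.051
vertex -3.132 -2.078 2.933
vertex -3.519 -1.435 1.998
endloop
endfacet
facet normal -0.959 0.174 -0.224
outer loop
vertex -3.745 -2.611 2.051
vertex -3.519 -1.435 1.998
vertex -3.412 -2.111 1.014
endloop
endfacet
facet normal -0.753 -0.464 -0.466
outer loop
vertex -3.745 -2.611 2.051
vertex -3.412 -2.111 1.014
vertex -2.96 -3.171 1.34
endloop
endfacet
facet normal -0.522 -0.848 0.091
outer loop
vertex -3.745 -2.611 2.051
vertex -2.96 -3.171 1.34
vertex -2.786 -3.151 2.526
endloop
endfacet
facet normal -0.586 -0.446 0.677
outer loop
vertex -3.745 -2.611 2.051
vertex -2.786 -3.151 2.526
vertex -3.132 -2.078 2.933
endloop
endfacet
facet normal -0.536 0.668 -0.517
outer loop
vertex -3.412 -2.111 1.014
vertex -3.519 -1.435 1.998
vertex -2.594 -1.269 1.254
endloop
endfacet
facet normal -0.368 0.688 0.625
outer loop
vertex -3.519 -1.435 1.998
vertex -3.132 -2.078 2.933
vertex -2.42 -1.249 2.44
endloop
endfacet
facet normal 0.068 -0.334 0.940
outer loop
vertex -3.132 -2.078 2.933
vertex -2.786 -3.151 2.526
vertex -1.968 -2.309 2.766
endloop
endfacet
facet normal 0.170 -0.985 -0.008
outer loop
vertex -2.786 -3.151 2.526
vertex -2.96 -3.171 1.34
vertex -1.861 -2.985 1.782
endloop
endfacet
facet normal -0.203 -0.366 -0.908
outer loop
vertex -2.96 -3.171 1.34
vertex -3.412 -2.111 1.014
vertex -2.248 -2.342 0.847
endloop
endfacet
facet normal 0.522 0.848 -0.091
outer loop
vertex -1.635 -1.809 1.729
vertex -2.594 -1.269 1.254
vertex -2.42 -1.249 2.44
endloop
endfacet
facet normal 0.753 0.464 0.466
outer loop
vertex -1.635 -1.809 1.729
vertex -2.42 -1.249 2.44
vertex -1.968 -2.309 2.766
endloop
endfacet
facet normal 0.959 -0.174 0.224
outer loop
vertex -1.635 -1.809 1.729
vertex -1.968 -2.309 2.766
vertex -1.861 -2.985 1.782
endloop
endfacet
facet normal 0.856 -0.186 -0.482
outer loop
vertex -1.635 -1.809 1.729
vertex -1.861 -2.985 1.782
vertex -2.248 -2.342 0.847
endloop
endfacet
facet normal 0.586 0.446 -0.677
outer loop
vertex -1.635 -1.809 1.729
vertex -2.248 -2.342 0.847
vertex -2.594 -1.269 1.254
endloop
endfacet
facet normal -0.170 0.985 0.008
outer loop
vertex -2.42 -1.249 2.44
vertex -2.594 -1.269 1.254
vertex -3.519 -1.435 1.998
endloop
endfacet
facet normal 0.203 0.366 0.908
outer loop
vertex -1.968 -2.309 2.766
vertex -2.42 -1.249 2.44
vertex -3.132 -2.078 2.933
endloop
endfacet
facet normal 0.536 -0.668 0.517
outer loop
vertex -1.861 -2.985 1.782
vertex -1.968 -2.309 2.766
vertex -2.786 -3.151 2.526
endloop
endfacet
facet normal 0.368 -0.688 -0.625
outer loop
vertex -2.248 -2.342 0.847
vertex -1.861 -2.985 1.782
vertex -2.96 -3.171 1.34
endloop
endfacet
facet normal -0.068 0.334 -0.940
outer loop
vertex -2.594 -1.269 1.254
vertex -2.248 -2.342 0.847
vertex -3.412 -2.111 1.014
endloop
endfacet
facet normal -0.176 -0.296 -0.939
outer loop
vertex 2.675 0.467 -3.781
vertex 1.848 0.264 -3.562
vertex 2.164 1.028 -3.862
endloop
endfacet
facet normal 0.737 0.675 0.030
outer loop
vertex 2.675 0.467 -3.781
vertex 2.164 1.028 -3.862
vertex 2.212 0.876 -1.618
endloop
endfacet
facet normal -0.176 -0.296 -0.939
outer loop
vertex 2.164 1.028 -3.862
vertex 1.848 0.264 -3.562
vertex 1.414 1.013 -3.717
endloop
endfacet
facet normal -0.007 0.998 0.068
outer loop
vertex 2.164 1.028 -3.862
vertex 1.414 1.013 -3.717
vertex 2.212 0.876 -1.618
endloop
endfacet
facet normal -0.176 -0.296 -0.939
outer loop
vertex 1.414 1.013 -3.717
vertex 1.848 0.264 -3.562
vertex 0.991 0.434 -3.455
endloop
endfacet
facet normal -0.697 0.648 0.307
outer loop
vertex 1.414 1.013 -3.717
vertex 0.991 0.434 -3.455
vertex 2.212 0.876 -1.618
endloop
endfacet
facet normal -0.176 -0.296 -0.939
outer loop
vertex 0.991 0.434 -3.455
vertex 1.848 0.264 -3.562
vertex 1.213 -0.274 -3.273
endloop
endfacet
facet normal -0.815 -0.110 0.568
outer loop
vertex 0.991 0.434 -3.455
vertex 1.213 -0.274 -3.273
vertex 2.212 0.876 -1.618
endloop
endfacet
facet normal -0.176 -0.296 -0.939
outer loop
vertex 1.213 -0.274 -3.273
vertex 1.848 0.264 -3.562
vertex 1.913 -0.577 -3.309
endloop
endfacet
facet normal -0.272 -0.706 0.654
outer loop
vertex 1.213 -0.274 -3.273
vertex 1.913 -0.577 -3.309
vertex 2.212 0.876 -1.618
endloop
endfacet
facet normal -0.176 -0.296 -0.939
outer loop
vertex 1.913 -0.577 -3.309
vertex 1.848 0.264 -3.562
vertex 2.564 -0.247 -3.535
endloop
endfacet
facet normal 0.523 -0.690 0.500
outer loop
vertex 1.913 -0.577 -3.309
vertex 2.564 -0.247 -3.535
vertex 2.212 0.876 -1.618
endloop
endfacet
facet normal -0.176 -0.296 -0.939
outer loop
vertex 2.564 -0.247 -3.535
vertex 1.848 0.264 -3.562
vertex 2.675 0.467 -3.781
endloop
endfacet
facet normal 0.972 -0.075 0.222
outer loop
vertex 2.564 -0.247 -3.535
vertex 2.675 0.467 -3.781
vertex 2.212 0.876 -1.618
endloop
endfacet

endsolid


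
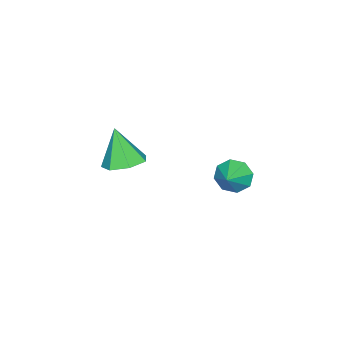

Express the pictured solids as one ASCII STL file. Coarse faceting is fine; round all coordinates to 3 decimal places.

solid 
facet normal -0.860 -0.203 -0.468
outer loop
vertex -1.936 2.412 -3.815
vertex -2.247 2.063 -3.093
vertex -2.246 2.852 -3.436
endloop
endfacet
facet normal 0.627 0.713 -0.314
outer loop
vertex -1.936 2.412 -3.815
vertex -2.246 2.852 -3.436
vertex -1.173 2.317 -2.507
endloop
endfacet
facet normal -0.860 -0.203 -0.469
outer loop
vertex -2.246 2.852 -3.436
vertex -2.247 2.063 -3.093
vertex -2.557 2.83 -2.856
endloop
endfacet
facet normal 0.297 0.935 0.195
outer loop
vertex -2.246 2.852 -3.436
vertex -2.557 2.83 -2.856
vertex -1.173 2.317 -2.507
endloop
endfacet
facet normal -0.859 -0.202 -0.469
outer loop
vertex -2.557 2.83 -2.856
vertex -2.247 2.063 -3.093
vertex -2.687 2.359 -2.415
endloop
endfacet
facet normal 0.063 0.673 0.737
outer loop
vertex -2.557 2.83 -2.856
vertex -2.687 2.359 -2.415
vertex -1.173 2.317 -2.507
endloop
endfacet
facet normal -0.859 -0.203 -0.469
outer loop
vertex -2.687 2.359 -2.415
vertex -2.247 2.063 -3.093
vertex -2.559 1.715 -2.371
endloop
endfacet
facet normal 0.063 0.080 0.995
outer loop
vertex -2.687 2.359 -2.415
vertex -2.559 1.715 -2.371
vertex -1.173 2.317 -2.507
endloop
endfacet
facet normal -0.859 -0.203 -0.469
outer loop
vertex -2.559 1.715 -2.371
vertex -2.247 2.063 -3.093
vertex -2.248 1.275 -2.75
endloop
endfacet
facet normal 0.295 -0.495 0.817
outer loop
vertex -2.559 1.715 -2.371
vertex -2.248 1.275 -2.75
vertex -1.173 2.317 -2.507
endloop
endfacet
facet normal -0.860 -0.202 -0.468
outer loop
vertex -2.248 1.275 -2.75
vertex -2.247 2.063 -3.093
vertex -1.938 1.297 -3.33
endloop
endfacet
facet normal 0.626 -0.717 0.307
outer loop
vertex -2.248 1.275 -2.75
vertex -1.938 1.297 -3.33
vertex -1.173 2.317 -2.507
endloop
endfacet
facet normal -0.860 -0.202 -0.469
outer loop
vertex -1.938 1.297 -3.33
vertex -2.247 2.063 -3.093
vertex -1.808 1.768 -3.771
endloop
endfacet
facet normal 0.859 -0.456 -0.234
outer loop
vertex -1.938 1.297 -3.33
vertex -1.808 1.768 -3.771
vertex -1.173 2.317 -2.507
endloop
endfacet
facet normal -0.860 -0.203 -0.468
outer loop
vertex -1.808 1.768 -3.771
vertex -2.247 2.063 -3.093
vertex -1.936 2.412 -3.815
endloop
endfacet
facet normal 0.860 0.137 -0.492
outer loop
vertex -1.808 1.768 -3.771
vertex -1.936 2.412 -3.815
vertex -1.173 2.317 -2.507
endloop
endfacet
facet normal 0.165 0.357 -0.920
outer loop
vertex -1.356 -3.482 -4.332
vertex -2.389 -3.353 -4.467
vertex -1.69 -2.673 -4.078
endloop
endfacet
facet normal 0.752 0.106 0.650
outer loop
vertex -1.356 -3.482 -4.332
vertex -1.69 -2.673 -4.078
vertex -2.711 -4.047 -2.673
endloop
endfacet
facet normal 0.166 0.356 -0.920
outer loop
vertex -1.69 -2.673 -4.078
vertex -2.389 -3.353 -4.467
vertex -2.551 -2.376 -4.118
endloop
endfacet
facet normal 0.183 0.633 0.752
outer loop
vertex -1.69 -2.673 -4.078
vertex -2.551 -2.376 -4.118
vertex -2.711 -4.047 -2.673
endloop
endfacet
facet normal 0.165 0.356 -0.920
outer loop
vertex -2.551 -2.376 -4.118
vertex -2.389 -3.353 -4.467
vertex -3.29 -2.815 -4.42
endloop
endfacet
facet normal -0.577 0.565 0.590
outer loop
vertex -2.551 -2.376 -4.118
vertex -3.29 -2.815 -4.42
vertex -2.711 -4.047 -2.673
endloop
endfacet
facet normal 0.164 0.356 -0.920
outer loop
vertex -3.29 -2.815 -4.42
vertex -2.389 -3.353 -4.467
vertex -3.351 -3.659 -4.757
endloop
endfacet
facet normal -0.957 -0.045 0.286
outer loop
vertex -3.29 -2.815 -4.42
vertex -3.351 -3.659 -4.757
vertex -2.711 -4.047 -2.673
endloop
endfacet
facet normal 0.164 0.356 -0.920
outer loop
vertex -3.351 -3.659 -4.757
vertex -2.389 -3.353 -4.467
vertex -2.688 -4.272 -4.876
endloop
endfacet
facet normal -0.671 -0.739 0.068
outer loop
vertex -3.351 -3.659 -4.757
vertex -2.688 -4.272 -4.876
vertex -2.711 -4.047 -2.673
endloop
endfacet
facet normal 0.165 0.356 -0.920
outer loop
vertex -2.688 -4.272 -4.876
vertex -2.389 -3.353 -4.467
vertex -1.8 -4.194 -4.687
endloop
endfacet
facet normal 0.065 -0.993 0.102
outer loop
vertex -2.688 -4.272 -4.876
vertex -1.8 -4.194 -4.687
vertex -2.711 -4.047 -2.673
endloop
endfacet
facet normal 0.165 0.356 -0.920
outer loop
vertex -1.8 -4.194 -4.687
vertex -2.389 -3.353 -4.467
vertex -1.356 -3.482 -4.332
endloop
endfacet
facet normal 0.700 -0.616 0.361
outer loop
vertex -1.8 -4.194 -4.687
vertex -1.356 -3.482 -4.332
vertex -2.711 -4.047 -2.673
endloop
endfacet

endsolid
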